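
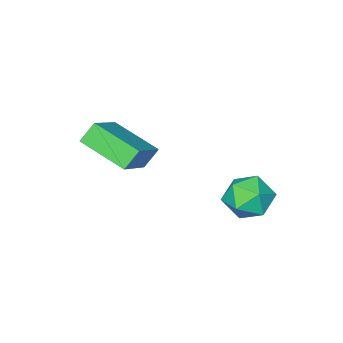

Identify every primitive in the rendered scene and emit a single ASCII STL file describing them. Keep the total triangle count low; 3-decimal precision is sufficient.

solid 
facet normal -0.179 0.963 0.200
outer loop
vertex 0.235 3.154 0.884
vertex -0.657 2.883 1.393
vertex 0.261 2.943 1.924
endloop
endfacet
facet normal 0.523 0.838 0.157
outer loop
vertex 0.235 3.154 0.884
vertex 0.261 2.943 1.924
vertex 1.032 2.581 1.29
endloop
endfacet
facet normal 0.660 0.570 -0.489
outer loop
vertex 0.235 3.154 0.884
vertex 1.032 2.581 1.29
vertex 0.591 2.298 0.366
endloop
endfacet
facet normal 0.043 0.530 -0.847
outer loop
vertex 0.235 3.154 0.884
vertex 0.591 2.298 0.366
vertex -0.453 2.484 0.43
endloop
endfacet
facet normal -0.475 0.773 -0.421
outer loop
vertex 0.235 3.154 0.884
vertex -0.453 2.484 0.43
vertex -0.657 2.883 1.393
endloop
endfacet
facet normal 0.687 0.341 0.641
outer loop
vertex 1.032 2.581 1.29
vertex 0.261 2.943 1.924
vertex 0.633 1.956 2.05
endloop
endfacet
facet normal -0.447 0.543 0.711
outer loop
vertex 0.261 2.943 1.924
vertex -0.657 2.883 1.393
vertex -0.411 2.142 2.114
endloop
endfacet
facet normal -0.927 0.235 -0.294
outer loop
vertex -0.657 2.883 1.393
vertex -0.453 2.484 0.43
vertex -0.852 1.859 1.19
endloop
endfacet
facet normal -0.089 -0.159 -0.983
outer loop
vertex -0.453 2.484 0.43
vertex 0.591 2.298 0.366
vertex -0.081 1.497 0.556
endloop
endfacet
facet normal 0.909 -0.093 -0.406
outer loop
vertex 0.591 2.298 0.366
vertex 1.032 2.581 1.29
vertex 0.837 1.557 1.087
endloop
endfacet
facet normal -0.043 -0.530 0.847
outer loop
vertex -0.055 1.286 1.596
vertex 0.633 1.956 2.05
vertex -0.411 2.142 2.114
endloop
endfacet
facet normal -0.660 -0.570 0.489
outer loop
vertex -0.055 1.286 1.596
vertex -0.411 2.142 2.114
vertex -0.852 1.859 1.19
endloop
endfacet
facet normal -0.523 -0.838 -0.157
outer loop
vertex -0.055 1.286 1.596
vertex -0.852 1.859 1.19
vertex -0.081 1.497 0.556
endloop
endfacet
facet normal 0.179 -0.963 -0.200
outer loop
vertex -0.055 1.286 1.596
vertex -0.081 1.497 0.556
vertex 0.837 1.557 1.087
endloop
endfacet
facet normal 0.475 -0.773 0.421
outer loop
vertex -0.055 1.286 1.596
vertex 0.837 1.557 1.087
vertex 0.633 1.956 2.05
endloop
endfacet
facet normal 0.089 0.159 0.983
outer loop
vertex -0.411 2.142 2.114
vertex 0.633 1.956 2.05
vertex 0.261 2.943 1.924
endloop
endfacet
facet normal -0.909 0.093 0.406
outer loop
vertex -0.852 1.859 1.19
vertex -0.411 2.142 2.114
vertex -0.657 2.883 1.393
endloop
endfacet
facet normal -0.687 -0.341 -0.641
outer loop
vertex -0.081 1.497 0.556
vertex -0.852 1.859 1.19
vertex -0.453 2.484 0.43
endloop
endfacet
facet normal 0.447 -0.543 -0.711
outer loop
vertex 0.837 1.557 1.087
vertex -0.081 1.497 0.556
vertex 0.591 2.298 0.366
endloop
endfacet
facet normal 0.927 -0.235 0.294
outer loop
vertex 0.633 1.956 2.05
vertex 0.837 1.557 1.087
vertex 1.032 2.581 1.29
endloop
endfacet
facet normal -0.756 -0.371 -0.540
outer loop
vertex 2.183 -2.747 3.589
vertex 1.718 -0.832 2.925
vertex 2.78 -2.864 2.834
endloop
endfacet
facet normal 0.223 -0.921 0.319
outer loop
vertex 4.322 -2.108 3.935
vertex 2.183 -2.747 3.589
vertex 2.78 -2.864 2.834
endloop
endfacet
facet normal -0.756 -0.371 -0.540
outer loop
vertex 2.78 -2.864 2.834
vertex 1.718 -0.832 2.925
vertex 2.315 -0.949 2.17
endloop
endfacet
facet normal 0.615 -0.121 -0.779
outer loop
vertex 2.315 -0.949 2.17
vertex 4.322 -2.108 3.935
vertex 2.78 -2.864 2.834
endloop
endfacet
facet normal -0.615 0.121 0.779
outer loop
vertex 2.183 -2.747 3.589
vertex 3.26 -0.076 4.026
vertex 1.718 -0.832 2.925
endloop
endfacet
facet normal 0.223 -0.921 0.319
outer loop
vertex 3.725 -1.991 4.69
vertex 2.183 -2.747 3.589
vertex 4.322 -2.108 3.935
endloop
endfacet
facet normal -0.615 0.121 0.779
outer loop
vertex 3.725 -1.991 4.69
vertex 3.26 -0.076 4.026
vertex 2.183 -2.747 3.589
endloop
endfacet
facet normal -0.223 0.921 -0.319
outer loop
vertex 1.718 -0.832 2.925
vertex 3.26 -0.076 4.026
vertex 2.315 -0.949 2.17
endloop
endfacet
facet normal 0.615 -0.121 -0.779
outer loop
vertex 3.857 -0.193 3.271
vertex 4.322 -2.108 3.935
vertex 2.315 -0.949 2.17
endloop
endfacet
facet normal -0.223 0.921 -0.319
outer loop
vertex 2.315 -0.949 2.17
vertex 3.26 -0.076 4.026
vertex 3.857 -0.193 3.271
endloop
endfacet
facet normal 0.756 0.371 0.540
outer loop
vertex 3.857 -0.193 3.271
vertex 3.725 -1.991 4.69
vertex 4.322 -2.108 3.935
endloop
endfacet
facet normal 0.756 0.371 0.540
outer loop
vertex 3.26 -0.076 4.026
vertex 3.725 -1.991 4.69
vertex 3.857 -0.193 3.271
endloop
endfacet

endsolid


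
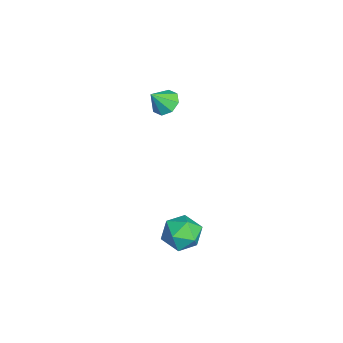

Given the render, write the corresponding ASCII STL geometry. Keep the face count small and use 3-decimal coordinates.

solid 
facet normal 0.380 0.920 -0.096
outer loop
vertex 2.994 3.048 -2.267
vertex 2.566 3.318 -1.369
vertex 3.518 2.923 -1.388
endloop
endfacet
facet normal 0.799 0.437 -0.414
outer loop
vertex 2.994 3.048 -2.267
vertex 3.518 2.923 -1.388
vertex 3.544 2.19 -2.112
endloop
endfacet
facet normal 0.409 0.098 -0.907
outer loop
vertex 2.994 3.048 -2.267
vertex 3.544 2.19 -2.112
vertex 2.608 2.132 -2.54
endloop
endfacet
facet normal -0.250 0.372 -0.894
outer loop
vertex 2.994 3.048 -2.267
vertex 2.608 2.132 -2.54
vertex 2.004 2.83 -2.081
endloop
endfacet
facet normal -0.267 0.880 -0.392
outer loop
vertex 2.994 3.048 -2.267
vertex 2.004 2.83 -2.081
vertex 2.566 3.318 -1.369
endloop
endfacet
facet normal 0.996 -0.041 0.077
outer loop
vertex 3.544 2.19 -2.112
vertex 3.518 2.923 -1.388
vertex 3.456 1.93 -1.119
endloop
endfacet
facet normal 0.319 0.740 0.592
outer loop
vertex 3.518 2.923 -1.388
vertex 2.566 3.318 -1.369
vertex 2.852 2.628 -0.66
endloop
endfacet
facet normal -0.729 0.675 0.112
outer loop
vertex 2.566 3.318 -1.369
vertex 2.004 2.83 -2.081
vertex 1.916 2.57 -1.088
endloop
endfacet
facet normal -0.700 -0.146 -0.699
outer loop
vertex 2.004 2.83 -2.081
vertex 2.608 2.132 -2.54
vertex 1.942 1.837 -1.812
endloop
endfacet
facet normal 0.366 -0.589 -0.721
outer loop
vertex 2.608 2.132 -2.54
vertex 3.544 2.19 -2.112
vertex 2.894 1.442 -1.831
endloop
endfacet
facet normal 0.250 -0.372 0.894
outer loop
vertex 2.466 1.712 -0.933
vertex 3.456 1.93 -1.119
vertex 2.852 2.628 -0.66
endloop
endfacet
facet normal -0.409 -0.098 0.907
outer loop
vertex 2.466 1.712 -0.933
vertex 2.852 2.628 -0.66
vertex 1.916 2.57 -1.088
endloop
endfacet
facet normal -0.799 -0.437 0.414
outer loop
vertex 2.466 1.712 -0.933
vertex 1.916 2.57 -1.088
vertex 1.942 1.837 -1.812
endloop
endfacet
facet normal -0.380 -0.920 0.096
outer loop
vertex 2.466 1.712 -0.933
vertex 1.942 1.837 -1.812
vertex 2.894 1.442 -1.831
endloop
endfacet
facet normal 0.267 -0.880 0.392
outer loop
vertex 2.466 1.712 -0.933
vertex 2.894 1.442 -1.831
vertex 3.456 1.93 -1.119
endloop
endfacet
facet normal 0.700 0.146 0.699
outer loop
vertex 2.852 2.628 -0.66
vertex 3.456 1.93 -1.119
vertex 3.518 2.923 -1.388
endloop
endfacet
facet normal -0.366 0.589 0.721
outer loop
vertex 1.916 2.57 -1.088
vertex 2.852 2.628 -0.66
vertex 2.566 3.318 -1.369
endloop
endfacet
facet normal -0.996 0.041 -0.077
outer loop
vertex 1.942 1.837 -1.812
vertex 1.916 2.57 -1.088
vertex 2.004 2.83 -2.081
endloop
endfacet
facet normal -0.319 -0.740 -0.592
outer loop
vertex 2.894 1.442 -1.831
vertex 1.942 1.837 -1.812
vertex 2.608 2.132 -2.54
endloop
endfacet
facet normal 0.729 -0.675 -0.112
outer loop
vertex 3.456 1.93 -1.119
vertex 2.894 1.442 -1.831
vertex 3.544 2.19 -2.112
endloop
endfacet
facet normal -0.300 0.557 -0.775
outer loop
vertex -3.018 2.554 2.675
vertex -3.386 1.945 2.38
vertex -3.575 2.515 2.863
endloop
endfacet
facet normal 0.259 0.441 0.859
outer loop
vertex -3.018 2.554 2.675
vertex -3.575 2.515 2.863
vertex -3.014 1.255 3.34
endloop
endfacet
facet normal -0.301 0.557 -0.774
outer loop
vertex -3.575 2.515 2.863
vertex -3.386 1.945 2.38
vertex -4.021 2.142 2.768
endloop
endfacet
facet normal -0.354 0.189 0.916
outer loop
vertex -3.575 2.515 2.863
vertex -4.021 2.142 2.768
vertex -3.014 1.255 3.34
endloop
endfacet
facet normal -0.300 0.558 -0.774
outer loop
vertex -4.021 2.142 2.768
vertex -3.386 1.945 2.38
vertex -4.096 1.655 2.446
endloop
endfacet
facet normal -0.671 -0.334 0.662
outer loop
vertex -4.021 2.142 2.768
vertex -4.096 1.655 2.446
vertex -3.014 1.255 3.34
endloop
endfacet
facet normal -0.300 0.558 -0.774
outer loop
vertex -4.096 1.655 2.446
vertex -3.386 1.945 2.38
vertex -3.755 1.337 2.085
endloop
endfacet
facet normal -0.509 -0.825 0.246
outer loop
vertex -4.096 1.655 2.446
vertex -3.755 1.337 2.085
vertex -3.014 1.255 3.34
endloop
endfacet
facet normal -0.300 0.558 -0.774
outer loop
vertex -3.755 1.337 2.085
vertex -3.386 1.945 2.38
vertex -3.198 1.376 1.897
endloop
endfacet
facet normal 0.040 -0.995 -0.089
outer loop
vertex -3.755 1.337 2.085
vertex -3.198 1.376 1.897
vertex -3.014 1.255 3.34
endloop
endfacet
facet normal -0.301 0.557 -0.774
outer loop
vertex -3.198 1.376 1.897
vertex -3.386 1.945 2.38
vertex -2.751 1.749 1.992
endloop
endfacet
facet normal 0.652 -0.744 -0.146
outer loop
vertex -3.198 1.376 1.897
vertex -2.751 1.749 1.992
vertex -3.014 1.255 3.34
endloop
endfacet
facet normal -0.301 0.558 -0.774
outer loop
vertex -2.751 1.749 1.992
vertex -3.386 1.945 2.38
vertex -2.676 2.236 2.314
endloop
endfacet
facet normal 0.969 -0.221 0.108
outer loop
vertex -2.751 1.749 1.992
vertex -2.676 2.236 2.314
vertex -3.014 1.255 3.34
endloop
endfacet
facet normal -0.300 0.557 -0.775
outer loop
vertex -2.676 2.236 2.314
vertex -3.386 1.945 2.38
vertex -3.018 2.554 2.675
endloop
endfacet
facet normal 0.807 0.271 0.525
outer loop
vertex -2.676 2.236 2.314
vertex -3.018 2.554 2.675
vertex -3.014 1.255 3.34
endloop
endfacet

endsolid


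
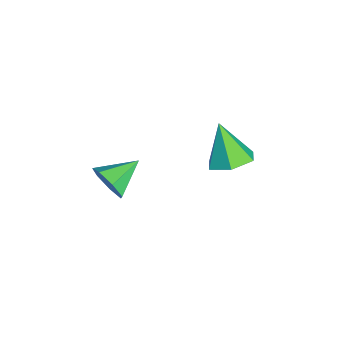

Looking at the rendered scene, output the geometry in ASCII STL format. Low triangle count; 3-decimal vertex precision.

solid 
facet normal 0.524 -0.786 -0.327
outer loop
vertex 3.748 -1.199 1.754
vertex 3.542 -1.552 2.272
vertex 3.261 -1.492 1.678
endloop
endfacet
facet normal -0.296 0.669 -0.681
outer loop
vertex 3.748 -1.199 1.754
vertex 3.261 -1.492 1.678
vertex 2.938 -0.648 2.648
endloop
endfacet
facet normal 0.524 -0.786 -0.327
outer loop
vertex 3.261 -1.492 1.678
vertex 3.542 -1.552 2.272
vertex 2.986 -1.83 2.049
endloop
endfacet
facet normal -0.865 0.198 -0.461
outer loop
vertex 3.261 -1.492 1.678
vertex 2.986 -1.83 2.049
vertex 2.938 -0.648 2.648
endloop
endfacet
facet normal 0.524 -0.786 -0.327
outer loop
vertex 2.986 -1.83 2.049
vertex 3.542 -1.552 2.272
vertex 3.129 -1.959 2.588
endloop
endfacet
facet normal -0.964 -0.150 0.220
outer loop
vertex 2.986 -1.83 2.049
vertex 3.129 -1.959 2.588
vertex 2.938 -0.648 2.648
endloop
endfacet
facet normal 0.525 -0.786 -0.326
outer loop
vertex 3.129 -1.959 2.588
vertex 3.542 -1.552 2.272
vertex 3.583 -1.781 2.89
endloop
endfacet
facet normal -0.519 -0.114 0.847
outer loop
vertex 3.129 -1.959 2.588
vertex 3.583 -1.781 2.89
vertex 2.938 -0.648 2.648
endloop
endfacet
facet normal 0.525 -0.786 -0.326
outer loop
vertex 3.583 -1.781 2.89
vertex 3.542 -1.552 2.272
vertex 4.005 -1.431 2.726
endloop
endfacet
facet normal 0.136 0.281 0.950
outer loop
vertex 3.583 -1.781 2.89
vertex 4.005 -1.431 2.726
vertex 2.938 -0.648 2.648
endloop
endfacet
facet normal 0.525 -0.786 -0.326
outer loop
vertex 4.005 -1.431 2.726
vertex 3.542 -1.552 2.272
vertex 4.079 -1.172 2.22
endloop
endfacet
facet normal 0.507 0.735 0.450
outer loop
vertex 4.005 -1.431 2.726
vertex 4.079 -1.172 2.22
vertex 2.938 -0.648 2.648
endloop
endfacet
facet normal 0.525 -0.786 -0.327
outer loop
vertex 4.079 -1.172 2.22
vertex 3.542 -1.552 2.272
vertex 3.748 -1.199 1.754
endloop
endfacet
facet normal 0.314 0.909 -0.276
outer loop
vertex 4.079 -1.172 2.22
vertex 3.748 -1.199 1.754
vertex 2.938 -0.648 2.648
endloop
endfacet
facet normal 0.434 0.229 -0.871
outer loop
vertex 1.705 2.106 0.605
vertex 1.003 2.175 0.273
vertex 1.34 2.795 0.604
endloop
endfacet
facet normal 0.512 0.272 0.815
outer loop
vertex 1.705 2.106 0.605
vertex 1.34 2.795 0.604
vertex 0.377 1.845 1.527
endloop
endfacet
facet normal 0.434 0.229 -0.871
outer loop
vertex 1.34 2.795 0.604
vertex 1.003 2.175 0.273
vertex 0.638 2.864 0.272
endloop
endfacet
facet normal -0.203 0.780 0.591
outer loop
vertex 1.34 2.795 0.604
vertex 0.638 2.864 0.272
vertex 0.377 1.845 1.527
endloop
endfacet
facet normal 0.434 0.229 -0.871
outer loop
vertex 0.638 2.864 0.272
vertex 1.003 2.175 0.273
vertex 0.301 2.244 -0.059
endloop
endfacet
facet normal -0.900 0.411 0.146
outer loop
vertex 0.638 2.864 0.272
vertex 0.301 2.244 -0.059
vertex 0.377 1.845 1.527
endloop
endfacet
facet normal 0.434 0.230 -0.871
outer loop
vertex 0.301 2.244 -0.059
vertex 1.003 2.175 0.273
vertex 0.666 1.555 -0.059
endloop
endfacet
facet normal -0.881 -0.467 -0.075
outer loop
vertex 0.301 2.244 -0.059
vertex 0.666 1.555 -0.059
vertex 0.377 1.845 1.527
endloop
endfacet
facet normal 0.435 0.229 -0.870
outer loop
vertex 0.666 1.555 -0.059
vertex 1.003 2.175 0.273
vertex 1.368 1.486 0.274
endloop
endfacet
facet normal -0.166 -0.975 0.148
outer loop
vertex 0.666 1.555 -0.059
vertex 1.368 1.486 0.274
vertex 0.377 1.845 1.527
endloop
endfacet
facet normal 0.434 0.229 -0.871
outer loop
vertex 1.368 1.486 0.274
vertex 1.003 2.175 0.273
vertex 1.705 2.106 0.605
endloop
endfacet
facet normal 0.531 -0.605 0.593
outer loop
vertex 1.368 1.486 0.274
vertex 1.705 2.106 0.605
vertex 0.377 1.845 1.527
endloop
endfacet

endsolid


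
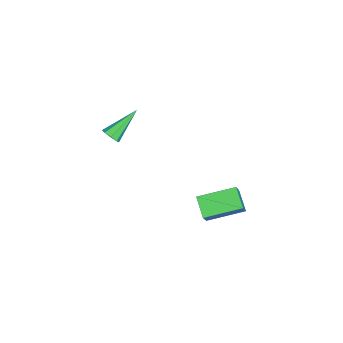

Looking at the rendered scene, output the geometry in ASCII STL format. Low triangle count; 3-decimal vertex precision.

solid 
facet normal -0.743 -0.391 0.543
outer loop
vertex 2.24 2.753 -2.125
vertex 1.622 4.676 -1.586
vertex 1.411 2.796 -3.228
endloop
endfacet
facet normal 0.295 -0.920 -0.258
outer loop
vertex 2.378 3.304 -3.934
vertex 2.24 2.753 -2.125
vertex 1.411 2.796 -3.228
endloop
endfacet
facet normal -0.743 -0.391 0.543
outer loop
vertex 1.411 2.796 -3.228
vertex 1.622 4.676 -1.586
vertex 0.794 4.719 -2.689
endloop
endfacet
facet normal -0.600 0.031 -0.799
outer loop
vertex 0.794 4.719 -2.689
vertex 2.378 3.304 -3.934
vertex 1.411 2.796 -3.228
endloop
endfacet
facet normal 0.600 -0.031 0.799
outer loop
vertex 2.24 2.753 -2.125
vertex 2.589 5.184 -2.292
vertex 1.622 4.676 -1.586
endloop
endfacet
facet normal 0.295 -0.920 -0.258
outer loop
vertex 3.206 3.261 -2.831
vertex 2.24 2.753 -2.125
vertex 2.378 3.304 -3.934
endloop
endfacet
facet normal 0.600 -0.031 0.799
outer loop
vertex 3.206 3.261 -2.831
vertex 2.589 5.184 -2.292
vertex 2.24 2.753 -2.125
endloop
endfacet
facet normal -0.295 0.920 0.258
outer loop
vertex 1.622 4.676 -1.586
vertex 2.589 5.184 -2.292
vertex 0.794 4.719 -2.689
endloop
endfacet
facet normal -0.600 0.031 -0.799
outer loop
vertex 1.76 5.227 -3.395
vertex 2.378 3.304 -3.934
vertex 0.794 4.719 -2.689
endloop
endfacet
facet normal -0.295 0.920 0.258
outer loop
vertex 0.794 4.719 -2.689
vertex 2.589 5.184 -2.292
vertex 1.76 5.227 -3.395
endloop
endfacet
facet normal 0.743 0.391 -0.543
outer loop
vertex 1.76 5.227 -3.395
vertex 3.206 3.261 -2.831
vertex 2.378 3.304 -3.934
endloop
endfacet
facet normal 0.743 0.391 -0.543
outer loop
vertex 2.589 5.184 -2.292
vertex 3.206 3.261 -2.831
vertex 1.76 5.227 -3.395
endloop
endfacet
facet normal 0.601 -0.548 -0.581
outer loop
vertex 3.759 -1.221 3.587
vertex 3.346 -1.322 3.255
vertex 3.725 -0.939 3.286
endloop
endfacet
facet normal 0.623 0.605 0.496
outer loop
vertex 3.759 -1.221 3.587
vertex 3.725 -0.939 3.286
vertex 2.154 -0.238 4.405
endloop
endfacet
facet normal 0.602 -0.548 -0.581
outer loop
vertex 3.725 -0.939 3.286
vertex 3.346 -1.322 3.255
vertex 3.469 -0.882 2.967
endloop
endfacet
facet normal 0.341 0.934 -0.107
outer loop
vertex 3.725 -0.939 3.286
vertex 3.469 -0.882 2.967
vertex 2.154 -0.238 4.405
endloop
endfacet
facet normal 0.603 -0.548 -0.580
outer loop
vertex 3.469 -0.882 2.967
vertex 3.346 -1.322 3.255
vertex 3.141 -1.083 2.816
endloop
endfacet
facet normal -0.227 0.794 -0.564
outer loop
vertex 3.469 -0.882 2.967
vertex 3.141 -1.083 2.816
vertex 2.154 -0.238 4.405
endloop
endfacet
facet normal 0.603 -0.548 -0.580
outer loop
vertex 3.141 -1.083 2.816
vertex 3.346 -1.322 3.255
vertex 2.933 -1.424 2.922
endloop
endfacet
facet normal -0.748 0.268 -0.607
outer loop
vertex 3.141 -1.083 2.816
vertex 2.933 -1.424 2.922
vertex 2.154 -0.238 4.405
endloop
endfacet
facet normal 0.603 -0.547 -0.581
outer loop
vertex 2.933 -1.424 2.922
vertex 3.346 -1.322 3.255
vertex 2.967 -1.706 3.223
endloop
endfacet
facet normal -0.917 -0.337 -0.212
outer loop
vertex 2.933 -1.424 2.922
vertex 2.967 -1.706 3.223
vertex 2.154 -0.238 4.405
endloop
endfacet
facet normal 0.603 -0.546 -0.581
outer loop
vertex 2.967 -1.706 3.223
vertex 3.346 -1.322 3.255
vertex 3.223 -1.763 3.542
endloop
endfacet
facet normal -0.635 -0.666 0.391
outer loop
vertex 2.967 -1.706 3.223
vertex 3.223 -1.763 3.542
vertex 2.154 -0.238 4.405
endloop
endfacet
facet normal 0.603 -0.547 -0.582
outer loop
vertex 3.223 -1.763 3.542
vertex 3.346 -1.322 3.255
vertex 3.551 -1.562 3.693
endloop
endfacet
facet normal -0.067 -0.527 0.847
outer loop
vertex 3.223 -1.763 3.542
vertex 3.551 -1.562 3.693
vertex 2.154 -0.238 4.405
endloop
endfacet
facet normal 0.601 -0.548 -0.582
outer loop
vertex 3.551 -1.562 3.693
vertex 3.346 -1.322 3.255
vertex 3.759 -1.221 3.587
endloop
endfacet
facet normal 0.454 -0.000 0.891
outer loop
vertex 3.551 -1.562 3.693
vertex 3.759 -1.221 3.587
vertex 2.154 -0.238 4.405
endloop
endfacet

endsolid


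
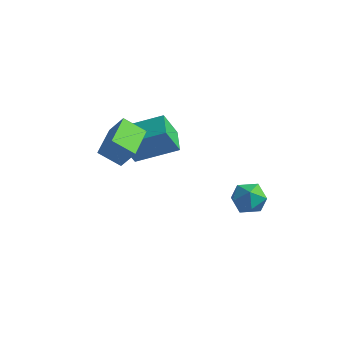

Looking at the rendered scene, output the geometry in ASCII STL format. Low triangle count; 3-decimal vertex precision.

solid 
facet normal -0.952 0.183 0.245
outer loop
vertex 2.932 1.336 -0.581
vertex 3.138 1.422 0.154
vertex 3.133 2.028 -0.317
endloop
endfacet
facet normal -0.815 0.398 -0.421
outer loop
vertex 2.932 1.336 -0.581
vertex 3.133 2.028 -0.317
vertex 3.376 1.796 -1.006
endloop
endfacet
facet normal -0.586 -0.167 -0.793
outer loop
vertex 2.932 1.336 -0.581
vertex 3.376 1.796 -1.006
vertex 3.532 1.046 -0.963
endloop
endfacet
facet normal -0.581 -0.732 -0.357
outer loop
vertex 2.932 1.336 -0.581
vertex 3.532 1.046 -0.963
vertex 3.384 0.814 -0.246
endloop
endfacet
facet normal -0.808 -0.515 0.287
outer loop
vertex 2.932 1.336 -0.581
vertex 3.384 0.814 -0.246
vertex 3.138 1.422 0.154
endloop
endfacet
facet normal -0.285 0.873 -0.395
outer loop
vertex 3.376 1.796 -1.006
vertex 3.133 2.028 -0.317
vertex 3.856 2.166 -0.534
endloop
endfacet
facet normal -0.507 0.526 0.682
outer loop
vertex 3.133 2.028 -0.317
vertex 3.138 1.422 0.154
vertex 3.708 1.934 0.183
endloop
endfacet
facet normal -0.272 -0.603 0.750
outer loop
vertex 3.138 1.422 0.154
vertex 3.384 0.814 -0.246
vertex 3.864 1.184 0.226
endloop
endfacet
facet normal 0.095 -0.953 -0.289
outer loop
vertex 3.384 0.814 -0.246
vertex 3.532 1.046 -0.963
vertex 4.107 0.952 -0.463
endloop
endfacet
facet normal 0.086 -0.039 -0.996
outer loop
vertex 3.532 1.046 -0.963
vertex 3.376 1.796 -1.006
vertex 4.102 1.558 -0.934
endloop
endfacet
facet normal 0.581 0.732 0.357
outer loop
vertex 4.308 1.644 -0.199
vertex 3.856 2.166 -0.534
vertex 3.708 1.934 0.183
endloop
endfacet
facet normal 0.586 0.167 0.793
outer loop
vertex 4.308 1.644 -0.199
vertex 3.708 1.934 0.183
vertex 3.864 1.184 0.226
endloop
endfacet
facet normal 0.815 -0.398 0.421
outer loop
vertex 4.308 1.644 -0.199
vertex 3.864 1.184 0.226
vertex 4.107 0.952 -0.463
endloop
endfacet
facet normal 0.952 -0.183 -0.245
outer loop
vertex 4.308 1.644 -0.199
vertex 4.107 0.952 -0.463
vertex 4.102 1.558 -0.934
endloop
endfacet
facet normal 0.808 0.515 -0.287
outer loop
vertex 4.308 1.644 -0.199
vertex 4.102 1.558 -0.934
vertex 3.856 2.166 -0.534
endloop
endfacet
facet normal -0.095 0.953 0.289
outer loop
vertex 3.708 1.934 0.183
vertex 3.856 2.166 -0.534
vertex 3.133 2.028 -0.317
endloop
endfacet
facet normal -0.086 0.039 0.996
outer loop
vertex 3.864 1.184 0.226
vertex 3.708 1.934 0.183
vertex 3.138 1.422 0.154
endloop
endfacet
facet normal 0.285 -0.873 0.395
outer loop
vertex 4.107 0.952 -0.463
vertex 3.864 1.184 0.226
vertex 3.384 0.814 -0.246
endloop
endfacet
facet normal 0.507 -0.526 -0.682
outer loop
vertex 4.102 1.558 -0.934
vertex 4.107 0.952 -0.463
vertex 3.532 1.046 -0.963
endloop
endfacet
facet normal 0.272 0.603 -0.750
outer loop
vertex 3.856 2.166 -0.534
vertex 4.102 1.558 -0.934
vertex 3.376 1.796 -1.006
endloop
endfacet
facet normal -0.725 -0.374 0.578
outer loop
vertex -0.158 -1.723 2.936
vertex -0.804 -0.235 3.089
vertex -0.698 -1.878 2.158
endloop
endfacet
facet normal 0.397 -0.913 -0.093
outer loop
vertex 0.064 -1.485 1.551
vertex -0.158 -1.723 2.936
vertex -0.698 -1.878 2.158
endloop
endfacet
facet normal -0.726 -0.374 0.577
outer loop
vertex -0.698 -1.878 2.158
vertex -0.804 -0.235 3.089
vertex -1.344 -0.389 2.31
endloop
endfacet
facet normal -0.563 -0.161 -0.811
outer loop
vertex -1.344 -0.389 2.31
vertex 0.064 -1.485 1.551
vertex -0.698 -1.878 2.158
endloop
endfacet
facet normal 0.563 0.161 0.811
outer loop
vertex -0.158 -1.723 2.936
vertex -0.042 0.158 2.482
vertex -0.804 -0.235 3.089
endloop
endfacet
facet normal 0.396 -0.914 -0.094
outer loop
vertex 0.604 -1.331 2.33
vertex -0.158 -1.723 2.936
vertex 0.064 -1.485 1.551
endloop
endfacet
facet normal 0.562 0.161 0.811
outer loop
vertex 0.604 -1.331 2.33
vertex -0.042 0.158 2.482
vertex -0.158 -1.723 2.936
endloop
endfacet
facet normal -0.396 0.913 0.094
outer loop
vertex -0.804 -0.235 3.089
vertex -0.042 0.158 2.482
vertex -1.344 -0.389 2.31
endloop
endfacet
facet normal -0.562 -0.161 -0.811
outer loop
vertex -0.582 0.003 1.704
vertex 0.064 -1.485 1.551
vertex -1.344 -0.389 2.31
endloop
endfacet
facet normal -0.396 0.914 0.093
outer loop
vertex -1.344 -0.389 2.31
vertex -0.042 0.158 2.482
vertex -0.582 0.003 1.704
endloop
endfacet
facet normal 0.726 0.374 -0.577
outer loop
vertex -0.582 0.003 1.704
vertex 0.604 -1.331 2.33
vertex 0.064 -1.485 1.551
endloop
endfacet
facet normal 0.725 0.374 -0.578
outer loop
vertex -0.042 0.158 2.482
vertex 0.604 -1.331 2.33
vertex -0.582 0.003 1.704
endloop
endfacet
facet normal -0.646 0.713 0.274
outer loop
vertex -1.79 0.713 1.694
vertex -0.427 1.683 2.385
vertex -1.618 1.333 0.485
endloop
endfacet
facet normal -0.753 -0.536 -0.382
outer loop
vertex -0.933 0.577 0.195
vertex -1.79 0.713 1.694
vertex -1.618 1.333 0.485
endloop
endfacet
facet normal -0.646 0.713 0.273
outer loop
vertex -1.618 1.333 0.485
vertex -0.427 1.683 2.385
vertex -0.254 2.303 1.176
endloop
endfacet
facet normal 0.126 0.452 -0.883
outer loop
vertex -0.254 2.303 1.176
vertex -0.933 0.577 0.195
vertex -1.618 1.333 0.485
endloop
endfacet
facet normal -0.126 -0.452 0.883
outer loop
vertex -1.79 0.713 1.694
vertex 0.258 0.927 2.095
vertex -0.427 1.683 2.385
endloop
endfacet
facet normal -0.753 -0.535 -0.382
outer loop
vertex -1.106 -0.043 1.404
vertex -1.79 0.713 1.694
vertex -0.933 0.577 0.195
endloop
endfacet
facet normal -0.126 -0.452 0.883
outer loop
vertex -1.106 -0.043 1.404
vertex 0.258 0.927 2.095
vertex -1.79 0.713 1.694
endloop
endfacet
facet normal 0.753 0.536 0.382
outer loop
vertex -0.427 1.683 2.385
vertex 0.258 0.927 2.095
vertex -0.254 2.303 1.176
endloop
endfacet
facet normal 0.126 0.452 -0.883
outer loop
vertex 0.43 1.547 0.886
vertex -0.933 0.577 0.195
vertex -0.254 2.303 1.176
endloop
endfacet
facet normal 0.753 0.535 0.382
outer loop
vertex -0.254 2.303 1.176
vertex 0.258 0.927 2.095
vertex 0.43 1.547 0.886
endloop
endfacet
facet normal 0.646 -0.713 -0.273
outer loop
vertex 0.43 1.547 0.886
vertex -1.106 -0.043 1.404
vertex -0.933 0.577 0.195
endloop
endfacet
facet normal 0.646 -0.713 -0.274
outer loop
vertex 0.258 0.927 2.095
vertex -1.106 -0.043 1.404
vertex 0.43 1.547 0.886
endloop
endfacet

endsolid


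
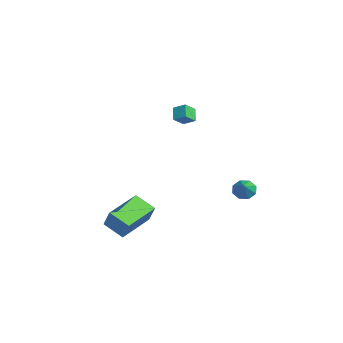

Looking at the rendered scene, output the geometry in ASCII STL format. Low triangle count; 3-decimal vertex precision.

solid 
facet normal -0.519 -0.112 -0.847
outer loop
vertex 2.352 -4.486 -1.792
vertex 1.163 -2.792 -1.287
vertex 3.226 -3.681 -2.434
endloop
endfacet
facet normal 0.558 -0.795 -0.237
outer loop
vertex 3.937 -3.528 -1.273
vertex 2.352 -4.486 -1.792
vertex 3.226 -3.681 -2.434
endloop
endfacet
facet normal -0.519 -0.112 -0.847
outer loop
vertex 3.226 -3.681 -2.434
vertex 1.163 -2.792 -1.287
vertex 2.037 -1.987 -1.929
endloop
endfacet
facet normal 0.647 0.596 -0.475
outer loop
vertex 2.037 -1.987 -1.929
vertex 3.937 -3.528 -1.273
vertex 3.226 -3.681 -2.434
endloop
endfacet
facet normal -0.647 -0.596 0.475
outer loop
vertex 2.352 -4.486 -1.792
vertex 1.874 -2.639 -0.126
vertex 1.163 -2.792 -1.287
endloop
endfacet
facet normal 0.558 -0.795 -0.237
outer loop
vertex 3.063 -4.333 -0.631
vertex 2.352 -4.486 -1.792
vertex 3.937 -3.528 -1.273
endloop
endfacet
facet normal -0.647 -0.596 0.475
outer loop
vertex 3.063 -4.333 -0.631
vertex 1.874 -2.639 -0.126
vertex 2.352 -4.486 -1.792
endloop
endfacet
facet normal -0.558 0.795 0.237
outer loop
vertex 1.163 -2.792 -1.287
vertex 1.874 -2.639 -0.126
vertex 2.037 -1.987 -1.929
endloop
endfacet
facet normal 0.647 0.596 -0.475
outer loop
vertex 2.748 -1.834 -0.768
vertex 3.937 -3.528 -1.273
vertex 2.037 -1.987 -1.929
endloop
endfacet
facet normal -0.558 0.795 0.237
outer loop
vertex 2.037 -1.987 -1.929
vertex 1.874 -2.639 -0.126
vertex 2.748 -1.834 -0.768
endloop
endfacet
facet normal 0.519 0.112 0.847
outer loop
vertex 2.748 -1.834 -0.768
vertex 3.063 -4.333 -0.631
vertex 3.937 -3.528 -1.273
endloop
endfacet
facet normal 0.519 0.112 0.847
outer loop
vertex 1.874 -2.639 -0.126
vertex 3.063 -4.333 -0.631
vertex 2.748 -1.834 -0.768
endloop
endfacet
facet normal -0.726 0.176 0.665
outer loop
vertex -2.734 1.279 4.237
vertex -3.071 1.941 3.694
vertex -3.217 0.721 3.857
endloop
endfacet
facet normal 0.366 -0.719 0.591
outer loop
vertex -2.549 0.559 3.246
vertex -2.734 1.279 4.237
vertex -3.217 0.721 3.857
endloop
endfacet
facet normal -0.726 0.176 0.665
outer loop
vertex -3.217 0.721 3.857
vertex -3.071 1.941 3.694
vertex -3.554 1.382 3.314
endloop
endfacet
facet normal -0.582 -0.672 -0.458
outer loop
vertex -3.554 1.382 3.314
vertex -2.549 0.559 3.246
vertex -3.217 0.721 3.857
endloop
endfacet
facet normal 0.582 0.672 0.458
outer loop
vertex -2.734 1.279 4.237
vertex -2.403 1.779 3.083
vertex -3.071 1.941 3.694
endloop
endfacet
facet normal 0.367 -0.719 0.591
outer loop
vertex -2.066 1.118 3.626
vertex -2.734 1.279 4.237
vertex -2.549 0.559 3.246
endloop
endfacet
facet normal 0.581 0.673 0.458
outer loop
vertex -2.066 1.118 3.626
vertex -2.403 1.779 3.083
vertex -2.734 1.279 4.237
endloop
endfacet
facet normal -0.366 0.718 -0.591
outer loop
vertex -3.071 1.941 3.694
vertex -2.403 1.779 3.083
vertex -3.554 1.382 3.314
endloop
endfacet
facet normal -0.581 -0.672 -0.459
outer loop
vertex -2.886 1.221 2.703
vertex -2.549 0.559 3.246
vertex -3.554 1.382 3.314
endloop
endfacet
facet normal -0.367 0.719 -0.590
outer loop
vertex -3.554 1.382 3.314
vertex -2.403 1.779 3.083
vertex -2.886 1.221 2.703
endloop
endfacet
facet normal 0.726 -0.176 -0.665
outer loop
vertex -2.886 1.221 2.703
vertex -2.066 1.118 3.626
vertex -2.549 0.559 3.246
endloop
endfacet
facet normal 0.726 -0.176 -0.665
outer loop
vertex -2.403 1.779 3.083
vertex -2.066 1.118 3.626
vertex -2.886 1.221 2.703
endloop
endfacet
facet normal -0.759 0.268 -0.594
outer loop
vertex 0.489 3.412 -1.784
vertex 0.222 3.79 -1.272
vertex 0.666 3.909 -1.786
endloop
endfacet
facet normal 0.821 -0.294 -0.490
outer loop
vertex 0.489 3.412 -1.784
vertex 0.666 3.909 -1.786
vertex 1.298 3.41 -0.428
endloop
endfacet
facet normal -0.759 0.268 -0.594
outer loop
vertex 0.666 3.909 -1.786
vertex 0.222 3.79 -1.272
vertex 0.583 4.337 -1.487
endloop
endfacet
facet normal 0.888 0.367 -0.278
outer loop
vertex 0.666 3.909 -1.786
vertex 0.583 4.337 -1.487
vertex 1.298 3.41 -0.428
endloop
endfacet
facet normal -0.759 0.267 -0.594
outer loop
vertex 0.583 4.337 -1.487
vertex 0.222 3.79 -1.272
vertex 0.288 4.444 -1.062
endloop
endfacet
facet normal 0.617 0.750 0.240
outer loop
vertex 0.583 4.337 -1.487
vertex 0.288 4.444 -1.062
vertex 1.298 3.41 -0.428
endloop
endfacet
facet normal -0.758 0.268 -0.595
outer loop
vertex 0.288 4.444 -1.062
vertex 0.222 3.79 -1.272
vertex -0.046 4.168 -0.761
endloop
endfacet
facet normal 0.166 0.628 0.760
outer loop
vertex 0.288 4.444 -1.062
vertex -0.046 4.168 -0.761
vertex 1.298 3.41 -0.428
endloop
endfacet
facet normal -0.758 0.266 -0.595
outer loop
vertex -0.046 4.168 -0.761
vertex 0.222 3.79 -1.272
vertex -0.223 3.671 -0.758
endloop
endfacet
facet normal -0.199 0.077 0.977
outer loop
vertex -0.046 4.168 -0.761
vertex -0.223 3.671 -0.758
vertex 1.298 3.41 -0.428
endloop
endfacet
facet normal -0.758 0.268 -0.594
outer loop
vertex -0.223 3.671 -0.758
vertex 0.222 3.79 -1.272
vertex -0.14 3.243 -1.057
endloop
endfacet
facet normal -0.267 -0.586 0.765
outer loop
vertex -0.223 3.671 -0.758
vertex -0.14 3.243 -1.057
vertex 1.298 3.41 -0.428
endloop
endfacet
facet normal -0.758 0.268 -0.594
outer loop
vertex -0.14 3.243 -1.057
vertex 0.222 3.79 -1.272
vertex 0.155 3.136 -1.482
endloop
endfacet
facet normal 0.004 -0.969 0.247
outer loop
vertex -0.14 3.243 -1.057
vertex 0.155 3.136 -1.482
vertex 1.298 3.41 -0.428
endloop
endfacet
facet normal -0.759 0.268 -0.594
outer loop
vertex 0.155 3.136 -1.482
vertex 0.222 3.79 -1.272
vertex 0.489 3.412 -1.784
endloop
endfacet
facet normal 0.454 -0.848 -0.272
outer loop
vertex 0.155 3.136 -1.482
vertex 0.489 3.412 -1.784
vertex 1.298 3.41 -0.428
endloop
endfacet

endsolid


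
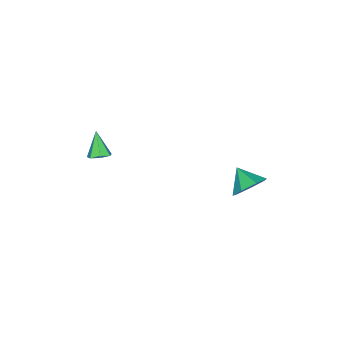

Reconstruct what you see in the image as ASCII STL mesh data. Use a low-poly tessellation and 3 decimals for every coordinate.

solid 
facet normal 0.299 0.795 -0.528
outer loop
vertex 2.071 3.703 -0.26
vertex 1.346 3.681 -0.704
vertex 1.513 4.098 0.018
endloop
endfacet
facet normal 0.310 -0.215 0.926
outer loop
vertex 2.071 3.703 -0.26
vertex 1.513 4.098 0.018
vertex 1.014 2.799 -0.116
endloop
endfacet
facet normal 0.300 0.794 -0.528
outer loop
vertex 1.513 4.098 0.018
vertex 1.346 3.681 -0.704
vertex 0.83 4.179 -0.248
endloop
endfacet
facet normal -0.358 0.041 0.933
outer loop
vertex 1.513 4.098 0.018
vertex 0.83 4.179 -0.248
vertex 1.014 2.799 -0.116
endloop
endfacet
facet normal 0.298 0.794 -0.530
outer loop
vertex 0.83 4.179 -0.248
vertex 1.346 3.681 -0.704
vertex 0.535 3.884 -0.856
endloop
endfacet
facet normal -0.883 -0.073 0.464
outer loop
vertex 0.83 4.179 -0.248
vertex 0.535 3.884 -0.856
vertex 1.014 2.799 -0.116
endloop
endfacet
facet normal 0.298 0.795 -0.529
outer loop
vertex 0.535 3.884 -0.856
vertex 1.346 3.681 -0.704
vertex 0.851 3.437 -1.35
endloop
endfacet
facet normal -0.871 -0.473 -0.129
outer loop
vertex 0.535 3.884 -0.856
vertex 0.851 3.437 -1.35
vertex 1.014 2.799 -0.116
endloop
endfacet
facet normal 0.299 0.794 -0.529
outer loop
vertex 0.851 3.437 -1.35
vertex 1.346 3.681 -0.704
vertex 1.54 3.173 -1.357
endloop
endfacet
facet normal -0.332 -0.855 -0.398
outer loop
vertex 0.851 3.437 -1.35
vertex 1.54 3.173 -1.357
vertex 1.014 2.799 -0.116
endloop
endfacet
facet normal 0.300 0.794 -0.529
outer loop
vertex 1.54 3.173 -1.357
vertex 1.346 3.681 -0.704
vertex 2.083 3.291 -0.872
endloop
endfacet
facet normal 0.329 -0.933 -0.142
outer loop
vertex 1.54 3.173 -1.357
vertex 2.083 3.291 -0.872
vertex 1.014 2.799 -0.116
endloop
endfacet
facet normal 0.300 0.794 -0.529
outer loop
vertex 2.083 3.291 -0.872
vertex 1.346 3.681 -0.704
vertex 2.071 3.703 -0.26
endloop
endfacet
facet normal 0.615 -0.648 0.448
outer loop
vertex 2.083 3.291 -0.872
vertex 2.071 3.703 -0.26
vertex 1.014 2.799 -0.116
endloop
endfacet
facet normal 0.424 0.435 -0.794
outer loop
vertex 4.237 -2.5 0.234
vertex 3.748 -2.377 0.04
vertex 4.063 -2.086 0.368
endloop
endfacet
facet normal 0.617 0.005 0.787
outer loop
vertex 4.237 -2.5 0.234
vertex 4.063 -2.086 0.368
vertex 3.212 -2.923 1.04
endloop
endfacet
facet normal 0.427 0.433 -0.794
outer loop
vertex 4.063 -2.086 0.368
vertex 3.748 -2.377 0.04
vertex 3.653 -1.891 0.254
endloop
endfacet
facet normal 0.056 0.590 0.806
outer loop
vertex 4.063 -2.086 0.368
vertex 3.653 -1.891 0.254
vertex 3.212 -2.923 1.04
endloop
endfacet
facet normal 0.426 0.433 -0.794
outer loop
vertex 3.653 -1.891 0.254
vertex 3.748 -2.377 0.04
vertex 3.314 -2.062 -0.021
endloop
endfacet
facet normal -0.661 0.613 0.434
outer loop
vertex 3.653 -1.891 0.254
vertex 3.314 -2.062 -0.021
vertex 3.212 -2.923 1.04
endloop
endfacet
facet normal 0.426 0.434 -0.794
outer loop
vertex 3.314 -2.062 -0.021
vertex 3.748 -2.377 0.04
vertex 3.303 -2.47 -0.25
endloop
endfacet
facet normal -0.997 0.055 -0.051
outer loop
vertex 3.314 -2.062 -0.021
vertex 3.303 -2.47 -0.25
vertex 3.212 -2.923 1.04
endloop
endfacet
facet normal 0.427 0.434 -0.794
outer loop
vertex 3.303 -2.47 -0.25
vertex 3.748 -2.377 0.04
vertex 3.627 -2.809 -0.261
endloop
endfacet
facet normal -0.698 -0.658 -0.280
outer loop
vertex 3.303 -2.47 -0.25
vertex 3.627 -2.809 -0.261
vertex 3.212 -2.923 1.04
endloop
endfacet
facet normal 0.427 0.434 -0.794
outer loop
vertex 3.627 -2.809 -0.261
vertex 3.748 -2.377 0.04
vertex 4.042 -2.822 -0.045
endloop
endfacet
facet normal 0.012 -0.996 -0.083
outer loop
vertex 3.627 -2.809 -0.261
vertex 4.042 -2.822 -0.045
vertex 3.212 -2.923 1.04
endloop
endfacet
facet normal 0.424 0.432 -0.796
outer loop
vertex 4.042 -2.822 -0.045
vertex 3.748 -2.377 0.04
vertex 4.237 -2.5 0.234
endloop
endfacet
facet normal 0.597 -0.700 0.391
outer loop
vertex 4.042 -2.822 -0.045
vertex 4.237 -2.5 0.234
vertex 3.212 -2.923 1.04
endloop
endfacet

endsolid


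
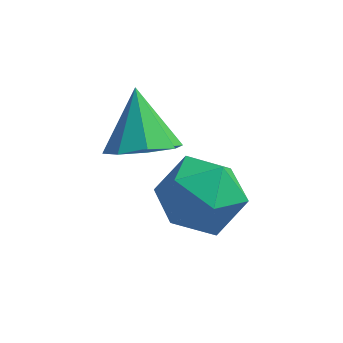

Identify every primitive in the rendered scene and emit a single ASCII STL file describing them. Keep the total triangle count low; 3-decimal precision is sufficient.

solid 
facet normal 0.252 -0.621 -0.742
outer loop
vertex 2.32 0.624 -2.209
vertex 1.494 0.267 -2.191
vertex 1.883 0.95 -2.63
endloop
endfacet
facet normal 0.535 0.839 0.095
outer loop
vertex 2.32 0.624 -2.209
vertex 1.883 0.95 -2.63
vertex 1.086 1.273 -0.989
endloop
endfacet
facet normal 0.252 -0.621 -0.742
outer loop
vertex 1.883 0.95 -2.63
vertex 1.494 0.267 -2.191
vertex 1.218 0.876 -2.794
endloop
endfacet
facet normal -0.055 0.974 -0.218
outer loop
vertex 1.883 0.95 -2.63
vertex 1.218 0.876 -2.794
vertex 1.086 1.273 -0.989
endloop
endfacet
facet normal 0.253 -0.621 -0.742
outer loop
vertex 1.218 0.876 -2.794
vertex 1.494 0.267 -2.191
vertex 0.715 0.445 -2.605
endloop
endfacet
facet normal -0.680 0.704 -0.205
outer loop
vertex 1.218 0.876 -2.794
vertex 0.715 0.445 -2.605
vertex 1.086 1.273 -0.989
endloop
endfacet
facet normal 0.252 -0.621 -0.742
outer loop
vertex 0.715 0.445 -2.605
vertex 1.494 0.267 -2.191
vertex 0.668 -0.09 -2.173
endloop
endfacet
facet normal -0.974 0.188 0.127
outer loop
vertex 0.715 0.445 -2.605
vertex 0.668 -0.09 -2.173
vertex 1.086 1.273 -0.989
endloop
endfacet
facet normal 0.252 -0.620 -0.743
outer loop
vertex 0.668 -0.09 -2.173
vertex 1.494 0.267 -2.191
vertex 1.106 -0.416 -1.752
endloop
endfacet
facet normal -0.764 -0.273 0.584
outer loop
vertex 0.668 -0.09 -2.173
vertex 1.106 -0.416 -1.752
vertex 1.086 1.273 -0.989
endloop
endfacet
facet normal 0.252 -0.621 -0.742
outer loop
vertex 1.106 -0.416 -1.752
vertex 1.494 0.267 -2.191
vertex 1.77 -0.341 -1.589
endloop
endfacet
facet normal -0.174 -0.407 0.897
outer loop
vertex 1.106 -0.416 -1.752
vertex 1.77 -0.341 -1.589
vertex 1.086 1.273 -0.989
endloop
endfacet
facet normal 0.251 -0.621 -0.742
outer loop
vertex 1.77 -0.341 -1.589
vertex 1.494 0.267 -2.191
vertex 2.274 0.089 -1.778
endloop
endfacet
facet normal 0.449 -0.138 0.883
outer loop
vertex 1.77 -0.341 -1.589
vertex 2.274 0.089 -1.778
vertex 1.086 1.273 -0.989
endloop
endfacet
facet normal 0.252 -0.620 -0.743
outer loop
vertex 2.274 0.089 -1.778
vertex 1.494 0.267 -2.191
vertex 2.32 0.624 -2.209
endloop
endfacet
facet normal 0.744 0.379 0.550
outer loop
vertex 2.274 0.089 -1.778
vertex 2.32 0.624 -2.209
vertex 1.086 1.273 -0.989
endloop
endfacet
facet normal -0.233 0.222 0.947
outer loop
vertex 2.694 -0.741 -1.055
vertex 2.685 -1.786 -0.812
vertex 3.593 -1.222 -0.721
endloop
endfacet
facet normal 0.156 0.743 0.651
outer loop
vertex 2.694 -0.741 -1.055
vertex 3.593 -1.222 -0.721
vertex 3.63 -0.52 -1.531
endloop
endfacet
facet normal -0.193 0.978 0.074
outer loop
vertex 2.694 -0.741 -1.055
vertex 3.63 -0.52 -1.531
vertex 2.745 -0.65 -2.123
endloop
endfacet
facet normal -0.798 0.603 0.013
outer loop
vertex 2.694 -0.741 -1.055
vertex 2.745 -0.65 -2.123
vertex 2.161 -1.432 -1.679
endloop
endfacet
facet normal -0.822 0.136 0.552
outer loop
vertex 2.694 -0.741 -1.055
vertex 2.161 -1.432 -1.679
vertex 2.685 -1.786 -0.812
endloop
endfacet
facet normal 0.774 0.461 0.435
outer loop
vertex 3.63 -0.52 -1.531
vertex 3.593 -1.222 -0.721
vertex 4.199 -1.428 -1.581
endloop
endfacet
facet normal 0.145 -0.381 0.913
outer loop
vertex 3.593 -1.222 -0.721
vertex 2.685 -1.786 -0.812
vertex 3.615 -2.21 -1.137
endloop
endfacet
facet normal -0.808 -0.521 0.275
outer loop
vertex 2.685 -1.786 -0.812
vertex 2.161 -1.432 -1.679
vertex 2.73 -2.34 -1.729
endloop
endfacet
facet normal -0.767 0.234 -0.597
outer loop
vertex 2.161 -1.432 -1.679
vertex 2.745 -0.65 -2.123
vertex 2.767 -1.638 -2.539
endloop
endfacet
facet normal 0.210 0.841 -0.498
outer loop
vertex 2.745 -0.65 -2.123
vertex 3.63 -0.52 -1.531
vertex 3.675 -1.074 -2.448
endloop
endfacet
facet normal 0.798 -0.603 -0.013
outer loop
vertex 3.666 -2.119 -2.205
vertex 4.199 -1.428 -1.581
vertex 3.615 -2.21 -1.137
endloop
endfacet
facet normal 0.193 -0.978 -0.074
outer loop
vertex 3.666 -2.119 -2.205
vertex 3.615 -2.21 -1.137
vertex 2.73 -2.34 -1.729
endloop
endfacet
facet normal -0.156 -0.743 -0.651
outer loop
vertex 3.666 -2.119 -2.205
vertex 2.73 -2.34 -1.729
vertex 2.767 -1.638 -2.539
endloop
endfacet
facet normal 0.233 -0.222 -0.947
outer loop
vertex 3.666 -2.119 -2.205
vertex 2.767 -1.638 -2.539
vertex 3.675 -1.074 -2.448
endloop
endfacet
facet normal 0.822 -0.136 -0.552
outer loop
vertex 3.666 -2.119 -2.205
vertex 3.675 -1.074 -2.448
vertex 4.199 -1.428 -1.581
endloop
endfacet
facet normal 0.767 -0.234 0.597
outer loop
vertex 3.615 -2.21 -1.137
vertex 4.199 -1.428 -1.581
vertex 3.593 -1.222 -0.721
endloop
endfacet
facet normal -0.210 -0.841 0.498
outer loop
vertex 2.73 -2.34 -1.729
vertex 3.615 -2.21 -1.137
vertex 2.685 -1.786 -0.812
endloop
endfacet
facet normal -0.774 -0.461 -0.435
outer loop
vertex 2.767 -1.638 -2.539
vertex 2.73 -2.34 -1.729
vertex 2.161 -1.432 -1.679
endloop
endfacet
facet normal -0.145 0.381 -0.913
outer loop
vertex 3.675 -1.074 -2.448
vertex 2.767 -1.638 -2.539
vertex 2.745 -0.65 -2.123
endloop
endfacet
facet normal 0.808 0.521 -0.275
outer loop
vertex 4.199 -1.428 -1.581
vertex 3.675 -1.074 -2.448
vertex 3.63 -0.52 -1.531
endloop
endfacet

endsolid


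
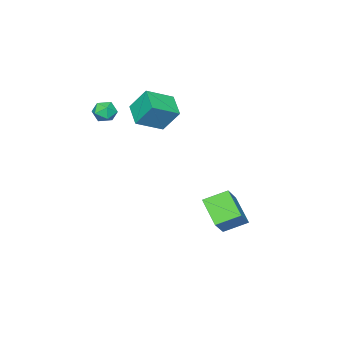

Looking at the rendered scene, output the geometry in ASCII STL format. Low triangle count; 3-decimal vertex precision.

solid 
facet normal -0.261 0.672 0.694
outer loop
vertex -0.252 -3.208 3.712
vertex -0.373 -3.76 4.201
vertex 0.303 -3.446 4.151
endloop
endfacet
facet normal 0.216 0.946 0.240
outer loop
vertex -0.252 -3.208 3.712
vertex 0.303 -3.446 4.151
vertex 0.435 -3.294 3.433
endloop
endfacet
facet normal -0.057 0.906 -0.419
outer loop
vertex -0.252 -3.208 3.712
vertex 0.435 -3.294 3.433
vertex -0.159 -3.514 3.037
endloop
endfacet
facet normal -0.703 0.606 -0.372
outer loop
vertex -0.252 -3.208 3.712
vertex -0.159 -3.514 3.037
vertex -0.658 -3.802 3.512
endloop
endfacet
facet normal -0.830 0.461 0.315
outer loop
vertex -0.252 -3.208 3.712
vertex -0.658 -3.802 3.512
vertex -0.373 -3.76 4.201
endloop
endfacet
facet normal 0.801 0.538 0.261
outer loop
vertex 0.435 -3.294 3.433
vertex 0.303 -3.446 4.151
vertex 0.738 -3.898 3.748
endloop
endfacet
facet normal 0.030 0.094 0.995
outer loop
vertex 0.303 -3.446 4.151
vertex -0.373 -3.76 4.201
vertex 0.239 -4.186 4.223
endloop
endfacet
facet normal -0.890 -0.247 0.383
outer loop
vertex -0.373 -3.76 4.201
vertex -0.658 -3.802 3.512
vertex -0.355 -4.406 3.827
endloop
endfacet
facet normal -0.686 -0.011 -0.728
outer loop
vertex -0.658 -3.802 3.512
vertex -0.159 -3.514 3.037
vertex -0.223 -4.254 3.109
endloop
endfacet
facet normal 0.360 0.475 -0.803
outer loop
vertex -0.159 -3.514 3.037
vertex 0.435 -3.294 3.433
vertex 0.453 -3.94 3.059
endloop
endfacet
facet normal 0.703 -0.606 0.372
outer loop
vertex 0.332 -4.492 3.548
vertex 0.738 -3.898 3.748
vertex 0.239 -4.186 4.223
endloop
endfacet
facet normal 0.057 -0.906 0.419
outer loop
vertex 0.332 -4.492 3.548
vertex 0.239 -4.186 4.223
vertex -0.355 -4.406 3.827
endloop
endfacet
facet normal -0.216 -0.946 -0.240
outer loop
vertex 0.332 -4.492 3.548
vertex -0.355 -4.406 3.827
vertex -0.223 -4.254 3.109
endloop
endfacet
facet normal 0.261 -0.672 -0.694
outer loop
vertex 0.332 -4.492 3.548
vertex -0.223 -4.254 3.109
vertex 0.453 -3.94 3.059
endloop
endfacet
facet normal 0.830 -0.461 -0.315
outer loop
vertex 0.332 -4.492 3.548
vertex 0.453 -3.94 3.059
vertex 0.738 -3.898 3.748
endloop
endfacet
facet normal 0.686 0.011 0.728
outer loop
vertex 0.239 -4.186 4.223
vertex 0.738 -3.898 3.748
vertex 0.303 -3.446 4.151
endloop
endfacet
facet normal -0.360 -0.475 0.803
outer loop
vertex -0.355 -4.406 3.827
vertex 0.239 -4.186 4.223
vertex -0.373 -3.76 4.201
endloop
endfacet
facet normal -0.801 -0.538 -0.261
outer loop
vertex -0.223 -4.254 3.109
vertex -0.355 -4.406 3.827
vertex -0.658 -3.802 3.512
endloop
endfacet
facet normal -0.030 -0.094 -0.995
outer loop
vertex 0.453 -3.94 3.059
vertex -0.223 -4.254 3.109
vertex -0.159 -3.514 3.037
endloop
endfacet
facet normal 0.890 0.247 -0.383
outer loop
vertex 0.738 -3.898 3.748
vertex 0.453 -3.94 3.059
vertex 0.435 -3.294 3.433
endloop
endfacet
facet normal -0.662 0.626 0.413
outer loop
vertex -4.257 1.462 -2.793
vertex -2.999 1.932 -1.491
vertex -3.646 2.821 -3.873
endloop
endfacet
facet normal -0.673 -0.251 -0.696
outer loop
vertex -2.661 1.888 -4.489
vertex -4.257 1.462 -2.793
vertex -3.646 2.821 -3.873
endloop
endfacet
facet normal -0.661 0.626 0.413
outer loop
vertex -3.646 2.821 -3.873
vertex -2.999 1.932 -1.491
vertex -2.388 3.29 -2.572
endloop
endfacet
facet normal 0.332 0.738 -0.587
outer loop
vertex -2.388 3.29 -2.572
vertex -2.661 1.888 -4.489
vertex -3.646 2.821 -3.873
endloop
endfacet
facet normal -0.332 -0.738 0.587
outer loop
vertex -4.257 1.462 -2.793
vertex -2.014 0.999 -2.107
vertex -2.999 1.932 -1.491
endloop
endfacet
facet normal -0.673 -0.251 -0.696
outer loop
vertex -3.272 0.53 -3.408
vertex -4.257 1.462 -2.793
vertex -2.661 1.888 -4.489
endloop
endfacet
facet normal -0.332 -0.738 0.587
outer loop
vertex -3.272 0.53 -3.408
vertex -2.014 0.999 -2.107
vertex -4.257 1.462 -2.793
endloop
endfacet
facet normal 0.673 0.251 0.696
outer loop
vertex -2.999 1.932 -1.491
vertex -2.014 0.999 -2.107
vertex -2.388 3.29 -2.572
endloop
endfacet
facet normal 0.332 0.738 -0.587
outer loop
vertex -1.403 2.358 -3.187
vertex -2.661 1.888 -4.489
vertex -2.388 3.29 -2.572
endloop
endfacet
facet normal 0.672 0.251 0.696
outer loop
vertex -2.388 3.29 -2.572
vertex -2.014 0.999 -2.107
vertex -1.403 2.358 -3.187
endloop
endfacet
facet normal 0.661 -0.626 -0.413
outer loop
vertex -1.403 2.358 -3.187
vertex -3.272 0.53 -3.408
vertex -2.661 1.888 -4.489
endloop
endfacet
facet normal 0.661 -0.626 -0.414
outer loop
vertex -2.014 0.999 -2.107
vertex -3.272 0.53 -3.408
vertex -1.403 2.358 -3.187
endloop
endfacet
facet normal -0.552 -0.752 0.360
outer loop
vertex -2.938 -3.604 4.1
vertex -4.38 -2.927 3.306
vertex -2.61 -4.492 2.748
endloop
endfacet
facet normal 0.810 -0.381 0.446
outer loop
vertex -1.76 -3.333 2.194
vertex -2.938 -3.604 4.1
vertex -2.61 -4.492 2.748
endloop
endfacet
facet normal -0.552 -0.752 0.359
outer loop
vertex -2.61 -4.492 2.748
vertex -4.38 -2.927 3.306
vertex -4.051 -3.814 1.954
endloop
endfacet
facet normal 0.199 -0.537 -0.820
outer loop
vertex -4.051 -3.814 1.954
vertex -1.76 -3.333 2.194
vertex -2.61 -4.492 2.748
endloop
endfacet
facet normal -0.199 0.538 0.819
outer loop
vertex -2.938 -3.604 4.1
vertex -3.53 -1.768 2.752
vertex -4.38 -2.927 3.306
endloop
endfacet
facet normal 0.810 -0.380 0.447
outer loop
vertex -2.089 -2.446 3.546
vertex -2.938 -3.604 4.1
vertex -1.76 -3.333 2.194
endloop
endfacet
facet normal -0.199 0.538 0.819
outer loop
vertex -2.089 -2.446 3.546
vertex -3.53 -1.768 2.752
vertex -2.938 -3.604 4.1
endloop
endfacet
facet normal -0.810 0.380 -0.447
outer loop
vertex -4.38 -2.927 3.306
vertex -3.53 -1.768 2.752
vertex -4.051 -3.814 1.954
endloop
endfacet
facet normal 0.199 -0.538 -0.819
outer loop
vertex -3.202 -2.656 1.4
vertex -1.76 -3.333 2.194
vertex -4.051 -3.814 1.954
endloop
endfacet
facet normal -0.810 0.380 -0.446
outer loop
vertex -4.051 -3.814 1.954
vertex -3.53 -1.768 2.752
vertex -3.202 -2.656 1.4
endloop
endfacet
facet normal 0.551 0.753 -0.360
outer loop
vertex -3.202 -2.656 1.4
vertex -2.089 -2.446 3.546
vertex -1.76 -3.333 2.194
endloop
endfacet
facet normal 0.552 0.752 -0.360
outer loop
vertex -3.53 -1.768 2.752
vertex -2.089 -2.446 3.546
vertex -3.202 -2.656 1.4
endloop
endfacet

endsolid


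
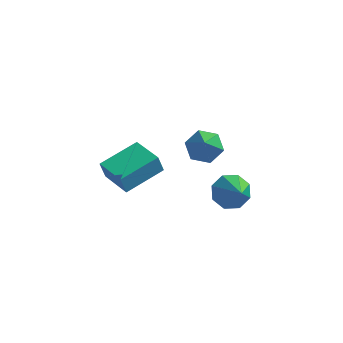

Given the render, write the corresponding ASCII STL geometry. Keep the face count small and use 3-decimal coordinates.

solid 
facet normal -0.157 0.623 -0.766
outer loop
vertex 2.165 3.932 -0.455
vertex 1.802 4.42 0.016
vertex 2.562 4.481 -0.09
endloop
endfacet
facet normal 0.851 -0.491 -0.187
outer loop
vertex 2.165 3.932 -0.455
vertex 2.562 4.481 -0.09
vertex 2.138 3.08 1.664
endloop
endfacet
facet normal -0.157 0.624 -0.766
outer loop
vertex 2.562 4.481 -0.09
vertex 1.802 4.42 0.016
vertex 2.198 4.969 0.382
endloop
endfacet
facet normal 0.875 0.253 0.413
outer loop
vertex 2.562 4.481 -0.09
vertex 2.198 4.969 0.382
vertex 2.138 3.08 1.664
endloop
endfacet
facet normal -0.157 0.624 -0.766
outer loop
vertex 2.198 4.969 0.382
vertex 1.802 4.42 0.016
vertex 1.438 4.908 0.488
endloop
endfacet
facet normal 0.070 0.559 0.826
outer loop
vertex 2.198 4.969 0.382
vertex 1.438 4.908 0.488
vertex 2.138 3.08 1.664
endloop
endfacet
facet normal -0.157 0.624 -0.766
outer loop
vertex 1.438 4.908 0.488
vertex 1.802 4.42 0.016
vertex 1.041 4.359 0.122
endloop
endfacet
facet normal -0.758 0.122 0.640
outer loop
vertex 1.438 4.908 0.488
vertex 1.041 4.359 0.122
vertex 2.138 3.08 1.664
endloop
endfacet
facet normal -0.157 0.623 -0.766
outer loop
vertex 1.041 4.359 0.122
vertex 1.802 4.42 0.016
vertex 1.405 3.871 -0.349
endloop
endfacet
facet normal -0.782 -0.622 0.040
outer loop
vertex 1.041 4.359 0.122
vertex 1.405 3.871 -0.349
vertex 2.138 3.08 1.664
endloop
endfacet
facet normal -0.157 0.623 -0.766
outer loop
vertex 1.405 3.871 -0.349
vertex 1.802 4.42 0.016
vertex 2.165 3.932 -0.455
endloop
endfacet
facet normal 0.022 -0.928 -0.373
outer loop
vertex 1.405 3.871 -0.349
vertex 2.165 3.932 -0.455
vertex 2.138 3.08 1.664
endloop
endfacet
facet normal -0.341 0.633 -0.695
outer loop
vertex 4.076 0.668 0.562
vertex 3.656 1.02 1.089
vertex 4.361 1.105 0.82
endloop
endfacet
facet normal 0.870 -0.392 -0.298
outer loop
vertex 4.076 0.668 0.562
vertex 4.361 1.105 0.82
vertex 4.324 -0.22 2.451
endloop
endfacet
facet normal -0.342 0.633 -0.695
outer loop
vertex 4.361 1.105 0.82
vertex 3.656 1.02 1.089
vertex 4.233 1.492 1.235
endloop
endfacet
facet normal 0.975 0.160 0.152
outer loop
vertex 4.361 1.105 0.82
vertex 4.233 1.492 1.235
vertex 4.324 -0.22 2.451
endloop
endfacet
facet normal -0.341 0.632 -0.696
outer loop
vertex 4.233 1.492 1.235
vertex 3.656 1.02 1.089
vertex 3.766 1.602 1.564
endloop
endfacet
facet normal 0.576 0.494 0.652
outer loop
vertex 4.233 1.492 1.235
vertex 3.766 1.602 1.564
vertex 4.324 -0.22 2.451
endloop
endfacet
facet normal -0.342 0.632 -0.695
outer loop
vertex 3.766 1.602 1.564
vertex 3.656 1.02 1.089
vertex 3.235 1.371 1.615
endloop
endfacet
facet normal -0.093 0.413 0.906
outer loop
vertex 3.766 1.602 1.564
vertex 3.235 1.371 1.615
vertex 4.324 -0.22 2.451
endloop
endfacet
facet normal -0.340 0.634 -0.695
outer loop
vertex 3.235 1.371 1.615
vertex 3.656 1.02 1.089
vertex 2.95 0.935 1.357
endloop
endfacet
facet normal -0.640 -0.035 0.767
outer loop
vertex 3.235 1.371 1.615
vertex 2.95 0.935 1.357
vertex 4.324 -0.22 2.451
endloop
endfacet
facet normal -0.340 0.633 -0.695
outer loop
vertex 2.95 0.935 1.357
vertex 3.656 1.02 1.089
vertex 3.078 0.548 0.942
endloop
endfacet
facet normal -0.745 -0.586 0.317
outer loop
vertex 2.95 0.935 1.357
vertex 3.078 0.548 0.942
vertex 4.324 -0.22 2.451
endloop
endfacet
facet normal -0.340 0.633 -0.695
outer loop
vertex 3.078 0.548 0.942
vertex 3.656 1.02 1.089
vertex 3.545 0.438 0.613
endloop
endfacet
facet normal -0.346 -0.920 -0.183
outer loop
vertex 3.078 0.548 0.942
vertex 3.545 0.438 0.613
vertex 4.324 -0.22 2.451
endloop
endfacet
facet normal -0.341 0.633 -0.695
outer loop
vertex 3.545 0.438 0.613
vertex 3.656 1.02 1.089
vertex 4.076 0.668 0.562
endloop
endfacet
facet normal 0.322 -0.840 -0.437
outer loop
vertex 3.545 0.438 0.613
vertex 4.076 0.668 0.562
vertex 4.324 -0.22 2.451
endloop
endfacet
facet normal -0.614 -0.764 -0.197
outer loop
vertex -0.791 1.83 -0.215
vertex -1.91 2.795 -0.471
vertex -0.583 1.864 -0.997
endloop
endfacet
facet normal 0.747 -0.643 0.171
outer loop
vertex 0.51 3.225 -0.649
vertex -0.791 1.83 -0.215
vertex -0.583 1.864 -0.997
endloop
endfacet
facet normal -0.614 -0.765 -0.196
outer loop
vertex -0.583 1.864 -0.997
vertex -1.91 2.795 -0.471
vertex -1.703 2.829 -1.253
endloop
endfacet
facet normal 0.256 0.041 -0.966
outer loop
vertex -1.703 2.829 -1.253
vertex 0.51 3.225 -0.649
vertex -0.583 1.864 -0.997
endloop
endfacet
facet normal -0.256 -0.041 0.966
outer loop
vertex -0.791 1.83 -0.215
vertex -0.817 4.156 -0.123
vertex -1.91 2.795 -0.471
endloop
endfacet
facet normal 0.746 -0.643 0.170
outer loop
vertex 0.303 3.191 0.133
vertex -0.791 1.83 -0.215
vertex 0.51 3.225 -0.649
endloop
endfacet
facet normal -0.256 -0.041 0.966
outer loop
vertex 0.303 3.191 0.133
vertex -0.817 4.156 -0.123
vertex -0.791 1.83 -0.215
endloop
endfacet
facet normal -0.747 0.643 -0.170
outer loop
vertex -1.91 2.795 -0.471
vertex -0.817 4.156 -0.123
vertex -1.703 2.829 -1.253
endloop
endfacet
facet normal 0.256 0.041 -0.966
outer loop
vertex -0.609 4.19 -0.905
vertex 0.51 3.225 -0.649
vertex -1.703 2.829 -1.253
endloop
endfacet
facet normal -0.746 0.643 -0.171
outer loop
vertex -1.703 2.829 -1.253
vertex -0.817 4.156 -0.123
vertex -0.609 4.19 -0.905
endloop
endfacet
facet normal 0.614 0.764 0.196
outer loop
vertex -0.609 4.19 -0.905
vertex 0.303 3.191 0.133
vertex 0.51 3.225 -0.649
endloop
endfacet
facet normal 0.614 0.765 0.197
outer loop
vertex -0.817 4.156 -0.123
vertex 0.303 3.191 0.133
vertex -0.609 4.19 -0.905
endloop
endfacet

endsolid


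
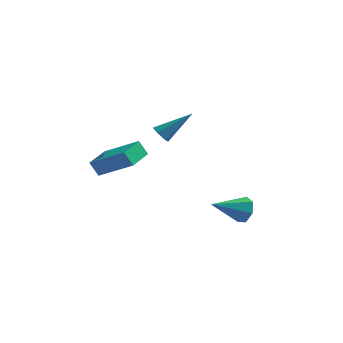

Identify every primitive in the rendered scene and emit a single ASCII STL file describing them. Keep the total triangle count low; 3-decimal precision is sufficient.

solid 
facet normal 0.778 0.477 -0.410
outer loop
vertex 3.573 -0.411 -3.171
vertex 3.193 -0.31 -3.774
vertex 3.238 0.115 -3.195
endloop
endfacet
facet normal 0.025 0.061 0.998
outer loop
vertex 3.573 -0.411 -3.171
vertex 3.238 0.115 -3.195
vertex 1.887 -1.11 -3.086
endloop
endfacet
facet normal 0.778 0.476 -0.410
outer loop
vertex 3.238 0.115 -3.195
vertex 3.193 -0.31 -3.774
vertex 2.869 0.322 -3.655
endloop
endfacet
facet normal -0.481 0.588 0.650
outer loop
vertex 3.238 0.115 -3.195
vertex 2.869 0.322 -3.655
vertex 1.887 -1.11 -3.086
endloop
endfacet
facet normal 0.779 0.476 -0.408
outer loop
vertex 2.869 0.322 -3.655
vertex 3.193 -0.31 -3.774
vertex 2.745 0.053 -4.205
endloop
endfacet
facet normal -0.836 0.543 -0.077
outer loop
vertex 2.869 0.322 -3.655
vertex 2.745 0.053 -4.205
vertex 1.887 -1.11 -3.086
endloop
endfacet
facet normal 0.779 0.475 -0.409
outer loop
vertex 2.745 0.053 -4.205
vertex 3.193 -0.31 -3.774
vertex 2.958 -0.49 -4.43
endloop
endfacet
facet normal -0.772 -0.040 -0.634
outer loop
vertex 2.745 0.053 -4.205
vertex 2.958 -0.49 -4.43
vertex 1.887 -1.11 -3.086
endloop
endfacet
facet normal 0.778 0.476 -0.409
outer loop
vertex 2.958 -0.49 -4.43
vertex 3.193 -0.31 -3.774
vertex 3.348 -0.897 -4.162
endloop
endfacet
facet normal -0.339 -0.722 -0.603
outer loop
vertex 2.958 -0.49 -4.43
vertex 3.348 -0.897 -4.162
vertex 1.887 -1.11 -3.086
endloop
endfacet
facet normal 0.778 0.476 -0.410
outer loop
vertex 3.348 -0.897 -4.162
vertex 3.193 -0.31 -3.774
vertex 3.622 -0.862 -3.601
endloop
endfacet
facet normal 0.140 -0.990 -0.006
outer loop
vertex 3.348 -0.897 -4.162
vertex 3.622 -0.862 -3.601
vertex 1.887 -1.11 -3.086
endloop
endfacet
facet normal 0.778 0.476 -0.410
outer loop
vertex 3.622 -0.862 -3.601
vertex 3.193 -0.31 -3.774
vertex 3.573 -0.411 -3.171
endloop
endfacet
facet normal 0.301 -0.641 0.706
outer loop
vertex 3.622 -0.862 -3.601
vertex 3.573 -0.411 -3.171
vertex 1.887 -1.11 -3.086
endloop
endfacet
facet normal -0.712 -0.367 -0.598
outer loop
vertex -0.668 2.829 -1.617
vertex -1.014 2.871 -1.231
vertex -0.942 3.268 -1.56
endloop
endfacet
facet normal 0.621 0.469 -0.628
outer loop
vertex -0.668 2.829 -1.617
vertex -0.942 3.268 -1.56
vertex 0.294 3.549 -0.129
endloop
endfacet
facet normal -0.710 -0.368 -0.600
outer loop
vertex -0.942 3.268 -1.56
vertex -1.014 2.871 -1.231
vertex -1.289 3.31 -1.175
endloop
endfacet
facet normal -0.049 0.987 -0.152
outer loop
vertex -0.942 3.268 -1.56
vertex -1.289 3.31 -1.175
vertex 0.294 3.549 -0.129
endloop
endfacet
facet normal -0.711 -0.369 -0.599
outer loop
vertex -1.289 3.31 -1.175
vertex -1.014 2.871 -1.231
vertex -1.361 2.914 -0.846
endloop
endfacet
facet normal -0.500 0.605 0.619
outer loop
vertex -1.289 3.31 -1.175
vertex -1.361 2.914 -0.846
vertex 0.294 3.549 -0.129
endloop
endfacet
facet normal -0.711 -0.367 -0.600
outer loop
vertex -1.361 2.914 -0.846
vertex -1.014 2.871 -1.231
vertex -1.087 2.475 -0.902
endloop
endfacet
facet normal -0.283 -0.293 0.913
outer loop
vertex -1.361 2.914 -0.846
vertex -1.087 2.475 -0.902
vertex 0.294 3.549 -0.129
endloop
endfacet
facet normal -0.710 -0.368 -0.600
outer loop
vertex -1.087 2.475 -0.902
vertex -1.014 2.871 -1.231
vertex -0.74 2.433 -1.287
endloop
endfacet
facet normal 0.387 -0.812 0.437
outer loop
vertex -1.087 2.475 -0.902
vertex -0.74 2.433 -1.287
vertex 0.294 3.549 -0.129
endloop
endfacet
facet normal -0.712 -0.369 -0.598
outer loop
vertex -0.74 2.433 -1.287
vertex -1.014 2.871 -1.231
vertex -0.668 2.829 -1.617
endloop
endfacet
facet normal 0.839 -0.431 -0.334
outer loop
vertex -0.74 2.433 -1.287
vertex -0.668 2.829 -1.617
vertex 0.294 3.549 -0.129
endloop
endfacet
facet normal -0.816 0.231 -0.529
outer loop
vertex -3.672 0.327 -1.881
vertex -3.292 1.685 -1.875
vertex -3.253 0.213 -2.577
endloop
endfacet
facet normal -0.269 -0.963 -0.004
outer loop
vertex -1.628 -0.245 -1.525
vertex -3.672 0.327 -1.881
vertex -3.253 0.213 -2.577
endloop
endfacet
facet normal -0.817 0.230 -0.528
outer loop
vertex -3.253 0.213 -2.577
vertex -3.292 1.685 -1.875
vertex -2.874 1.571 -2.571
endloop
endfacet
facet normal 0.510 -0.139 -0.849
outer loop
vertex -2.874 1.571 -2.571
vertex -1.628 -0.245 -1.525
vertex -3.253 0.213 -2.577
endloop
endfacet
facet normal -0.510 0.139 0.849
outer loop
vertex -3.672 0.327 -1.881
vertex -1.667 1.227 -0.823
vertex -3.292 1.685 -1.875
endloop
endfacet
facet normal -0.269 -0.963 -0.004
outer loop
vertex -2.046 -0.131 -0.829
vertex -3.672 0.327 -1.881
vertex -1.628 -0.245 -1.525
endloop
endfacet
facet normal -0.510 0.139 0.849
outer loop
vertex -2.046 -0.131 -0.829
vertex -1.667 1.227 -0.823
vertex -3.672 0.327 -1.881
endloop
endfacet
facet normal 0.269 0.963 0.004
outer loop
vertex -3.292 1.685 -1.875
vertex -1.667 1.227 -0.823
vertex -2.874 1.571 -2.571
endloop
endfacet
facet normal 0.510 -0.139 -0.849
outer loop
vertex -1.248 1.113 -1.519
vertex -1.628 -0.245 -1.525
vertex -2.874 1.571 -2.571
endloop
endfacet
facet normal 0.269 0.963 0.004
outer loop
vertex -2.874 1.571 -2.571
vertex -1.667 1.227 -0.823
vertex -1.248 1.113 -1.519
endloop
endfacet
facet normal 0.817 -0.231 0.528
outer loop
vertex -1.248 1.113 -1.519
vertex -2.046 -0.131 -0.829
vertex -1.628 -0.245 -1.525
endloop
endfacet
facet normal 0.817 -0.230 0.529
outer loop
vertex -1.667 1.227 -0.823
vertex -2.046 -0.131 -0.829
vertex -1.248 1.113 -1.519
endloop
endfacet

endsolid


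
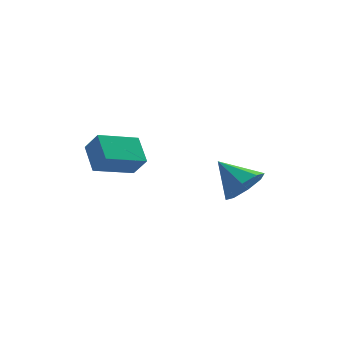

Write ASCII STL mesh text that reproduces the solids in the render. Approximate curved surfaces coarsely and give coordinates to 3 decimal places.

solid 
facet normal -0.382 0.450 -0.807
outer loop
vertex -0.034 -0.186 -0.931
vertex 1.269 0.096 -1.39
vertex -0.019 -1.091 -1.443
endloop
endfacet
facet normal -0.924 -0.200 0.327
outer loop
vertex 0.291 -1.456 -0.79
vertex -0.034 -0.186 -0.931
vertex -0.019 -1.091 -1.443
endloop
endfacet
facet normal -0.382 0.451 -0.807
outer loop
vertex -0.019 -1.091 -1.443
vertex 1.269 0.096 -1.39
vertex 1.284 -0.809 -1.903
endloop
endfacet
facet normal 0.014 -0.870 -0.493
outer loop
vertex 1.284 -0.809 -1.903
vertex 0.291 -1.456 -0.79
vertex -0.019 -1.091 -1.443
endloop
endfacet
facet normal -0.015 0.870 0.493
outer loop
vertex -0.034 -0.186 -0.931
vertex 1.579 -0.269 -0.737
vertex 1.269 0.096 -1.39
endloop
endfacet
facet normal -0.924 -0.200 0.326
outer loop
vertex 0.276 -0.551 -0.277
vertex -0.034 -0.186 -0.931
vertex 0.291 -1.456 -0.79
endloop
endfacet
facet normal -0.014 0.870 0.493
outer loop
vertex 0.276 -0.551 -0.277
vertex 1.579 -0.269 -0.737
vertex -0.034 -0.186 -0.931
endloop
endfacet
facet normal 0.924 0.200 -0.327
outer loop
vertex 1.269 0.096 -1.39
vertex 1.579 -0.269 -0.737
vertex 1.284 -0.809 -1.903
endloop
endfacet
facet normal 0.015 -0.870 -0.493
outer loop
vertex 1.594 -1.174 -1.249
vertex 0.291 -1.456 -0.79
vertex 1.284 -0.809 -1.903
endloop
endfacet
facet normal 0.924 0.200 -0.326
outer loop
vertex 1.284 -0.809 -1.903
vertex 1.579 -0.269 -0.737
vertex 1.594 -1.174 -1.249
endloop
endfacet
facet normal 0.382 -0.451 0.807
outer loop
vertex 1.594 -1.174 -1.249
vertex 0.276 -0.551 -0.277
vertex 0.291 -1.456 -0.79
endloop
endfacet
facet normal 0.382 -0.450 0.807
outer loop
vertex 1.579 -0.269 -0.737
vertex 0.276 -0.551 -0.277
vertex 1.594 -1.174 -1.249
endloop
endfacet
facet normal 0.454 -0.705 -0.544
outer loop
vertex 4.874 -2.222 -1.707
vertex 4.264 -2.281 -2.14
vertex 4.888 -1.866 -2.157
endloop
endfacet
facet normal 0.559 0.642 0.525
outer loop
vertex 4.874 -2.222 -1.707
vertex 4.888 -1.866 -2.157
vertex 3.696 -1.399 -1.46
endloop
endfacet
facet normal 0.454 -0.706 -0.544
outer loop
vertex 4.888 -1.866 -2.157
vertex 4.264 -2.281 -2.14
vertex 4.537 -1.753 -2.597
endloop
endfacet
facet normal 0.346 0.937 -0.036
outer loop
vertex 4.888 -1.866 -2.157
vertex 4.537 -1.753 -2.597
vertex 3.696 -1.399 -1.46
endloop
endfacet
facet normal 0.455 -0.706 -0.543
outer loop
vertex 4.537 -1.753 -2.597
vertex 4.264 -2.281 -2.14
vertex 4.026 -1.95 -2.769
endloop
endfacet
facet normal -0.199 0.884 -0.422
outer loop
vertex 4.537 -1.753 -2.597
vertex 4.026 -1.95 -2.769
vertex 3.696 -1.399 -1.46
endloop
endfacet
facet normal 0.454 -0.706 -0.543
outer loop
vertex 4.026 -1.95 -2.769
vertex 4.264 -2.281 -2.14
vertex 3.654 -2.341 -2.572
endloop
endfacet
facet normal -0.755 0.514 -0.407
outer loop
vertex 4.026 -1.95 -2.769
vertex 3.654 -2.341 -2.572
vertex 3.696 -1.399 -1.46
endloop
endfacet
facet normal 0.454 -0.706 -0.543
outer loop
vertex 3.654 -2.341 -2.572
vertex 4.264 -2.281 -2.14
vertex 3.64 -2.696 -2.122
endloop
endfacet
facet normal -0.999 0.042 0.002
outer loop
vertex 3.654 -2.341 -2.572
vertex 3.64 -2.696 -2.122
vertex 3.696 -1.399 -1.46
endloop
endfacet
facet normal 0.454 -0.706 -0.543
outer loop
vertex 3.64 -2.696 -2.122
vertex 4.264 -2.281 -2.14
vertex 3.991 -2.809 -1.682
endloop
endfacet
facet normal -0.787 -0.253 0.563
outer loop
vertex 3.64 -2.696 -2.122
vertex 3.991 -2.809 -1.682
vertex 3.696 -1.399 -1.46
endloop
endfacet
facet normal 0.454 -0.706 -0.544
outer loop
vertex 3.991 -2.809 -1.682
vertex 4.264 -2.281 -2.14
vertex 4.502 -2.613 -1.51
endloop
endfacet
facet normal -0.243 -0.200 0.949
outer loop
vertex 3.991 -2.809 -1.682
vertex 4.502 -2.613 -1.51
vertex 3.696 -1.399 -1.46
endloop
endfacet
facet normal 0.454 -0.706 -0.544
outer loop
vertex 4.502 -2.613 -1.51
vertex 4.264 -2.281 -2.14
vertex 4.874 -2.222 -1.707
endloop
endfacet
facet normal 0.315 0.171 0.934
outer loop
vertex 4.502 -2.613 -1.51
vertex 4.874 -2.222 -1.707
vertex 3.696 -1.399 -1.46
endloop
endfacet

endsolid


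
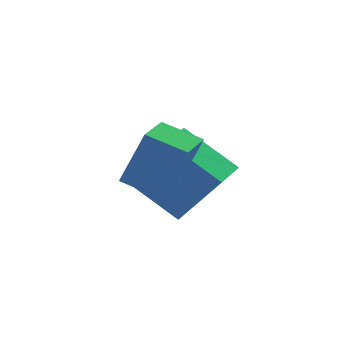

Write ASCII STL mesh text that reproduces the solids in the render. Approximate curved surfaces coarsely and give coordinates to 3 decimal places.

solid 
facet normal -0.686 -0.720 0.105
outer loop
vertex -2.142 0.548 2.707
vertex -2.957 1.389 3.145
vertex -2.729 0.861 1.013
endloop
endfacet
facet normal 0.652 -0.673 -0.350
outer loop
vertex -1.823 1.811 0.875
vertex -2.142 0.548 2.707
vertex -2.729 0.861 1.013
endloop
endfacet
facet normal -0.686 -0.720 0.105
outer loop
vertex -2.729 0.861 1.013
vertex -2.957 1.389 3.145
vertex -3.544 1.702 1.451
endloop
endfacet
facet normal -0.322 0.172 -0.931
outer loop
vertex -3.544 1.702 1.451
vertex -1.823 1.811 0.875
vertex -2.729 0.861 1.013
endloop
endfacet
facet normal 0.322 -0.172 0.931
outer loop
vertex -2.142 0.548 2.707
vertex -2.051 2.339 3.007
vertex -2.957 1.389 3.145
endloop
endfacet
facet normal 0.652 -0.673 -0.350
outer loop
vertex -1.236 1.498 2.569
vertex -2.142 0.548 2.707
vertex -1.823 1.811 0.875
endloop
endfacet
facet normal 0.322 -0.172 0.931
outer loop
vertex -1.236 1.498 2.569
vertex -2.051 2.339 3.007
vertex -2.142 0.548 2.707
endloop
endfacet
facet normal -0.652 0.673 0.350
outer loop
vertex -2.957 1.389 3.145
vertex -2.051 2.339 3.007
vertex -3.544 1.702 1.451
endloop
endfacet
facet normal -0.322 0.172 -0.931
outer loop
vertex -2.638 2.652 1.313
vertex -1.823 1.811 0.875
vertex -3.544 1.702 1.451
endloop
endfacet
facet normal -0.652 0.673 0.350
outer loop
vertex -3.544 1.702 1.451
vertex -2.051 2.339 3.007
vertex -2.638 2.652 1.313
endloop
endfacet
facet normal 0.686 0.720 -0.105
outer loop
vertex -2.638 2.652 1.313
vertex -1.236 1.498 2.569
vertex -1.823 1.811 0.875
endloop
endfacet
facet normal 0.686 0.720 -0.105
outer loop
vertex -2.051 2.339 3.007
vertex -1.236 1.498 2.569
vertex -2.638 2.652 1.313
endloop
endfacet
facet normal -0.527 0.609 0.593
outer loop
vertex -1.609 3.104 1.866
vertex -0.391 4.494 1.52
vertex -2.628 3.635 0.416
endloop
endfacet
facet normal -0.648 -0.739 0.184
outer loop
vertex -1.549 2.386 -0.8
vertex -1.609 3.104 1.866
vertex -2.628 3.635 0.416
endloop
endfacet
facet normal -0.527 0.609 0.593
outer loop
vertex -2.628 3.635 0.416
vertex -0.391 4.494 1.52
vertex -1.41 5.025 0.07
endloop
endfacet
facet normal -0.551 0.287 -0.784
outer loop
vertex -1.41 5.025 0.07
vertex -1.549 2.386 -0.8
vertex -2.628 3.635 0.416
endloop
endfacet
facet normal 0.551 -0.287 0.784
outer loop
vertex -1.609 3.104 1.866
vertex 0.688 3.245 0.304
vertex -0.391 4.494 1.52
endloop
endfacet
facet normal -0.648 -0.739 0.184
outer loop
vertex -0.53 1.855 0.65
vertex -1.609 3.104 1.866
vertex -1.549 2.386 -0.8
endloop
endfacet
facet normal 0.551 -0.287 0.784
outer loop
vertex -0.53 1.855 0.65
vertex 0.688 3.245 0.304
vertex -1.609 3.104 1.866
endloop
endfacet
facet normal 0.648 0.739 -0.184
outer loop
vertex -0.391 4.494 1.52
vertex 0.688 3.245 0.304
vertex -1.41 5.025 0.07
endloop
endfacet
facet normal -0.551 0.287 -0.784
outer loop
vertex -0.331 3.776 -1.146
vertex -1.549 2.386 -0.8
vertex -1.41 5.025 0.07
endloop
endfacet
facet normal 0.648 0.739 -0.184
outer loop
vertex -1.41 5.025 0.07
vertex 0.688 3.245 0.304
vertex -0.331 3.776 -1.146
endloop
endfacet
facet normal 0.527 -0.609 -0.593
outer loop
vertex -0.331 3.776 -1.146
vertex -0.53 1.855 0.65
vertex -1.549 2.386 -0.8
endloop
endfacet
facet normal 0.527 -0.609 -0.593
outer loop
vertex 0.688 3.245 0.304
vertex -0.53 1.855 0.65
vertex -0.331 3.776 -1.146
endloop
endfacet

endsolid


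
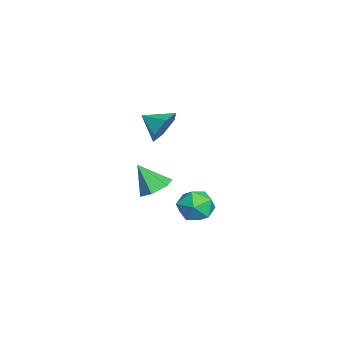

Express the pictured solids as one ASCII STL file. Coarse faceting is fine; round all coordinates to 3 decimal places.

solid 
facet normal -0.150 0.417 0.897
outer loop
vertex -3.211 1.577 -1.915
vertex -2.503 0.977 -1.518
vertex -2.248 1.878 -1.894
endloop
endfacet
facet normal -0.284 0.883 0.374
outer loop
vertex -3.211 1.577 -1.915
vertex -2.248 1.878 -1.894
vertex -2.811 2.045 -2.715
endloop
endfacet
facet normal -0.794 0.606 -0.042
outer loop
vertex -3.211 1.577 -1.915
vertex -2.811 2.045 -2.715
vertex -3.414 1.246 -2.847
endloop
endfacet
facet normal -0.974 -0.030 0.223
outer loop
vertex -3.211 1.577 -1.915
vertex -3.414 1.246 -2.847
vertex -3.224 0.586 -2.107
endloop
endfacet
facet normal -0.576 -0.148 0.804
outer loop
vertex -3.211 1.577 -1.915
vertex -3.224 0.586 -2.107
vertex -2.503 0.977 -1.518
endloop
endfacet
facet normal 0.308 0.951 -0.018
outer loop
vertex -2.811 2.045 -2.715
vertex -2.248 1.878 -1.894
vertex -1.856 1.734 -2.813
endloop
endfacet
facet normal 0.526 0.196 0.828
outer loop
vertex -2.248 1.878 -1.894
vertex -2.503 0.977 -1.518
vertex -1.666 1.074 -2.073
endloop
endfacet
facet normal -0.164 -0.717 0.677
outer loop
vertex -2.503 0.977 -1.518
vertex -3.224 0.586 -2.107
vertex -2.269 0.275 -2.205
endloop
endfacet
facet normal -0.808 -0.527 -0.262
outer loop
vertex -3.224 0.586 -2.107
vertex -3.414 1.246 -2.847
vertex -2.832 0.442 -3.026
endloop
endfacet
facet normal -0.517 0.504 -0.692
outer loop
vertex -3.414 1.246 -2.847
vertex -2.811 2.045 -2.715
vertex -2.577 1.343 -3.402
endloop
endfacet
facet normal 0.974 0.030 -0.223
outer loop
vertex -1.869 0.743 -3.005
vertex -1.856 1.734 -2.813
vertex -1.666 1.074 -2.073
endloop
endfacet
facet normal 0.794 -0.606 0.042
outer loop
vertex -1.869 0.743 -3.005
vertex -1.666 1.074 -2.073
vertex -2.269 0.275 -2.205
endloop
endfacet
facet normal 0.284 -0.883 -0.374
outer loop
vertex -1.869 0.743 -3.005
vertex -2.269 0.275 -2.205
vertex -2.832 0.442 -3.026
endloop
endfacet
facet normal 0.150 -0.417 -0.897
outer loop
vertex -1.869 0.743 -3.005
vertex -2.832 0.442 -3.026
vertex -2.577 1.343 -3.402
endloop
endfacet
facet normal 0.576 0.148 -0.804
outer loop
vertex -1.869 0.743 -3.005
vertex -2.577 1.343 -3.402
vertex -1.856 1.734 -2.813
endloop
endfacet
facet normal 0.808 0.527 0.262
outer loop
vertex -1.666 1.074 -2.073
vertex -1.856 1.734 -2.813
vertex -2.248 1.878 -1.894
endloop
endfacet
facet normal 0.517 -0.504 0.692
outer loop
vertex -2.269 0.275 -2.205
vertex -1.666 1.074 -2.073
vertex -2.503 0.977 -1.518
endloop
endfacet
facet normal -0.308 -0.951 0.018
outer loop
vertex -2.832 0.442 -3.026
vertex -2.269 0.275 -2.205
vertex -3.224 0.586 -2.107
endloop
endfacet
facet normal -0.526 -0.196 -0.828
outer loop
vertex -2.577 1.343 -3.402
vertex -2.832 0.442 -3.026
vertex -3.414 1.246 -2.847
endloop
endfacet
facet normal 0.164 0.717 -0.677
outer loop
vertex -1.856 1.734 -2.813
vertex -2.577 1.343 -3.402
vertex -2.811 2.045 -2.715
endloop
endfacet
facet normal 0.379 0.829 -0.412
outer loop
vertex -0.519 -0.111 3.988
vertex -1.119 -0.194 3.269
vertex -1.365 0.297 4.031
endloop
endfacet
facet normal -0.030 -0.166 0.986
outer loop
vertex -0.519 -0.111 3.988
vertex -1.365 0.297 4.031
vertex -1.581 -1.206 3.771
endloop
endfacet
facet normal 0.379 0.829 -0.412
outer loop
vertex -1.365 0.297 4.031
vertex -1.119 -0.194 3.269
vertex -1.965 0.214 3.312
endloop
endfacet
facet normal -0.768 -0.001 0.641
outer loop
vertex -1.365 0.297 4.031
vertex -1.965 0.214 3.312
vertex -1.581 -1.206 3.771
endloop
endfacet
facet normal 0.379 0.828 -0.413
outer loop
vertex -1.965 0.214 3.312
vertex -1.119 -0.194 3.269
vertex -1.719 -0.278 2.55
endloop
endfacet
facet normal -0.949 -0.294 -0.116
outer loop
vertex -1.965 0.214 3.312
vertex -1.719 -0.278 2.55
vertex -1.581 -1.206 3.771
endloop
endfacet
facet normal 0.378 0.829 -0.412
outer loop
vertex -1.719 -0.278 2.55
vertex -1.119 -0.194 3.269
vertex -0.873 -0.686 2.506
endloop
endfacet
facet normal -0.391 -0.754 -0.529
outer loop
vertex -1.719 -0.278 2.55
vertex -0.873 -0.686 2.506
vertex -1.581 -1.206 3.771
endloop
endfacet
facet normal 0.379 0.829 -0.412
outer loop
vertex -0.873 -0.686 2.506
vertex -1.119 -0.194 3.269
vertex -0.273 -0.603 3.225
endloop
endfacet
facet normal 0.347 -0.920 -0.184
outer loop
vertex -0.873 -0.686 2.506
vertex -0.273 -0.603 3.225
vertex -1.581 -1.206 3.771
endloop
endfacet
facet normal 0.379 0.829 -0.412
outer loop
vertex -0.273 -0.603 3.225
vertex -1.119 -0.194 3.269
vertex -0.519 -0.111 3.988
endloop
endfacet
facet normal 0.528 -0.626 0.574
outer loop
vertex -0.273 -0.603 3.225
vertex -0.519 -0.111 3.988
vertex -1.581 -1.206 3.771
endloop
endfacet
facet normal 0.203 0.528 -0.825
outer loop
vertex -2.461 -0.095 -1.104
vertex -2.968 -0.627 -1.569
vertex -3.307 0.083 -1.198
endloop
endfacet
facet normal 0.014 0.520 0.854
outer loop
vertex -2.461 -0.095 -1.104
vertex -3.307 0.083 -1.198
vertex -3.292 -1.473 -0.251
endloop
endfacet
facet normal 0.203 0.528 -0.825
outer loop
vertex -3.307 0.083 -1.198
vertex -2.968 -0.627 -1.569
vertex -3.814 -0.449 -1.663
endloop
endfacet
facet normal -0.798 0.308 0.518
outer loop
vertex -3.307 0.083 -1.198
vertex -3.814 -0.449 -1.663
vertex -3.292 -1.473 -0.251
endloop
endfacet
facet normal 0.203 0.529 -0.824
outer loop
vertex -3.814 -0.449 -1.663
vertex -2.968 -0.627 -1.569
vertex -3.475 -1.159 -2.035
endloop
endfacet
facet normal -0.899 -0.437 0.015
outer loop
vertex -3.814 -0.449 -1.663
vertex -3.475 -1.159 -2.035
vertex -3.292 -1.473 -0.251
endloop
endfacet
facet normal 0.203 0.529 -0.824
outer loop
vertex -3.475 -1.159 -2.035
vertex -2.968 -0.627 -1.569
vertex -2.629 -1.337 -1.941
endloop
endfacet
facet normal -0.187 -0.971 -0.152
outer loop
vertex -3.475 -1.159 -2.035
vertex -2.629 -1.337 -1.941
vertex -3.292 -1.473 -0.251
endloop
endfacet
facet normal 0.203 0.529 -0.824
outer loop
vertex -2.629 -1.337 -1.941
vertex -2.968 -0.627 -1.569
vertex -2.121 -0.805 -1.475
endloop
endfacet
facet normal 0.625 -0.758 0.184
outer loop
vertex -2.629 -1.337 -1.941
vertex -2.121 -0.805 -1.475
vertex -3.292 -1.473 -0.251
endloop
endfacet
facet normal 0.202 0.528 -0.825
outer loop
vertex -2.121 -0.805 -1.475
vertex -2.968 -0.627 -1.569
vertex -2.461 -0.095 -1.104
endloop
endfacet
facet normal 0.726 -0.012 0.688
outer loop
vertex -2.121 -0.805 -1.475
vertex -2.461 -0.095 -1.104
vertex -3.292 -1.473 -0.251
endloop
endfacet

endsolid
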